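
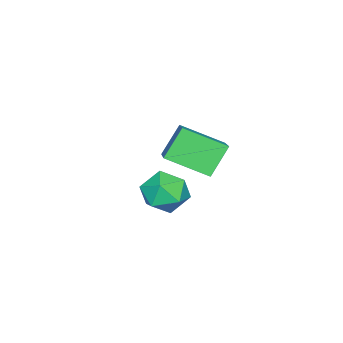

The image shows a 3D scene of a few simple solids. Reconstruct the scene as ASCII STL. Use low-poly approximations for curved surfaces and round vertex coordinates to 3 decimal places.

solid 
facet normal -0.588 0.199 0.784
outer loop
vertex -1.093 -1.216 -3.479
vertex 0.372 -0.367 -2.595
vertex -1.547 0.33 -4.212
endloop
endfacet
facet normal -0.767 -0.445 -0.462
outer loop
vertex -0.712 0.047 -5.325
vertex -1.093 -1.216 -3.479
vertex -1.547 0.33 -4.212
endloop
endfacet
facet normal -0.588 0.199 0.784
outer loop
vertex -1.547 0.33 -4.212
vertex 0.372 -0.367 -2.595
vertex -0.082 1.179 -3.328
endloop
endfacet
facet normal -0.256 0.873 -0.414
outer loop
vertex -0.082 1.179 -3.328
vertex -0.712 0.047 -5.325
vertex -1.547 0.33 -4.212
endloop
endfacet
facet normal 0.256 -0.873 0.414
outer loop
vertex -1.093 -1.216 -3.479
vertex 1.207 -0.65 -3.708
vertex 0.372 -0.367 -2.595
endloop
endfacet
facet normal -0.767 -0.445 -0.462
outer loop
vertex -0.258 -1.499 -4.592
vertex -1.093 -1.216 -3.479
vertex -0.712 0.047 -5.325
endloop
endfacet
facet normal 0.256 -0.873 0.414
outer loop
vertex -0.258 -1.499 -4.592
vertex 1.207 -0.65 -3.708
vertex -1.093 -1.216 -3.479
endloop
endfacet
facet normal 0.767 0.445 0.462
outer loop
vertex 0.372 -0.367 -2.595
vertex 1.207 -0.65 -3.708
vertex -0.082 1.179 -3.328
endloop
endfacet
facet normal -0.256 0.873 -0.414
outer loop
vertex 0.753 0.896 -4.441
vertex -0.712 0.047 -5.325
vertex -0.082 1.179 -3.328
endloop
endfacet
facet normal 0.767 0.445 0.462
outer loop
vertex -0.082 1.179 -3.328
vertex 1.207 -0.65 -3.708
vertex 0.753 0.896 -4.441
endloop
endfacet
facet normal 0.588 -0.199 -0.784
outer loop
vertex 0.753 0.896 -4.441
vertex -0.258 -1.499 -4.592
vertex -0.712 0.047 -5.325
endloop
endfacet
facet normal 0.588 -0.199 -0.784
outer loop
vertex 1.207 -0.65 -3.708
vertex -0.258 -1.499 -4.592
vertex 0.753 0.896 -4.441
endloop
endfacet
facet normal 0.040 0.171 0.985
outer loop
vertex 3.013 1.044 -3.232
vertex 2.988 0.133 -3.073
vertex 3.801 0.561 -3.18
endloop
endfacet
facet normal 0.378 0.684 0.624
outer loop
vertex 3.013 1.044 -3.232
vertex 3.801 0.561 -3.18
vertex 3.699 1.211 -3.831
endloop
endfacet
facet normal -0.088 0.981 0.172
outer loop
vertex 3.013 1.044 -3.232
vertex 3.699 1.211 -3.831
vertex 2.822 1.184 -4.126
endloop
endfacet
facet normal -0.716 0.650 0.255
outer loop
vertex 3.013 1.044 -3.232
vertex 2.822 1.184 -4.126
vertex 2.383 0.517 -3.658
endloop
endfacet
facet normal -0.637 0.150 0.757
outer loop
vertex 3.013 1.044 -3.232
vertex 2.383 0.517 -3.658
vertex 2.988 0.133 -3.073
endloop
endfacet
facet normal 0.895 0.379 0.238
outer loop
vertex 3.699 1.211 -3.831
vertex 3.801 0.561 -3.18
vertex 4.097 0.403 -4.042
endloop
endfacet
facet normal 0.346 -0.452 0.822
outer loop
vertex 3.801 0.561 -3.18
vertex 2.988 0.133 -3.073
vertex 3.658 -0.264 -3.574
endloop
endfacet
facet normal -0.747 -0.486 0.453
outer loop
vertex 2.988 0.133 -3.073
vertex 2.383 0.517 -3.658
vertex 2.781 -0.291 -3.869
endloop
endfacet
facet normal -0.875 0.324 -0.360
outer loop
vertex 2.383 0.517 -3.658
vertex 2.822 1.184 -4.126
vertex 2.679 0.359 -4.52
endloop
endfacet
facet normal 0.140 0.858 -0.494
outer loop
vertex 2.822 1.184 -4.126
vertex 3.699 1.211 -3.831
vertex 3.492 0.787 -4.627
endloop
endfacet
facet normal 0.716 -0.650 -0.255
outer loop
vertex 3.467 -0.124 -4.468
vertex 4.097 0.403 -4.042
vertex 3.658 -0.264 -3.574
endloop
endfacet
facet normal 0.088 -0.981 -0.172
outer loop
vertex 3.467 -0.124 -4.468
vertex 3.658 -0.264 -3.574
vertex 2.781 -0.291 -3.869
endloop
endfacet
facet normal -0.378 -0.684 -0.624
outer loop
vertex 3.467 -0.124 -4.468
vertex 2.781 -0.291 -3.869
vertex 2.679 0.359 -4.52
endloop
endfacet
facet normal -0.040 -0.171 -0.985
outer loop
vertex 3.467 -0.124 -4.468
vertex 2.679 0.359 -4.52
vertex 3.492 0.787 -4.627
endloop
endfacet
facet normal 0.637 -0.150 -0.757
outer loop
vertex 3.467 -0.124 -4.468
vertex 3.492 0.787 -4.627
vertex 4.097 0.403 -4.042
endloop
endfacet
facet normal 0.875 -0.324 0.360
outer loop
vertex 3.658 -0.264 -3.574
vertex 4.097 0.403 -4.042
vertex 3.801 0.561 -3.18
endloop
endfacet
facet normal -0.140 -0.858 0.494
outer loop
vertex 2.781 -0.291 -3.869
vertex 3.658 -0.264 -3.574
vertex 2.988 0.133 -3.073
endloop
endfacet
facet normal -0.895 -0.379 -0.238
outer loop
vertex 2.679 0.359 -4.52
vertex 2.781 -0.291 -3.869
vertex 2.383 0.517 -3.658
endloop
endfacet
facet normal -0.346 0.452 -0.822
outer loop
vertex 3.492 0.787 -4.627
vertex 2.679 0.359 -4.52
vertex 2.822 1.184 -4.126
endloop
endfacet
facet normal 0.747 0.486 -0.453
outer loop
vertex 4.097 0.403 -4.042
vertex 3.492 0.787 -4.627
vertex 3.699 1.211 -3.831
endloop
endfacet

endsolid


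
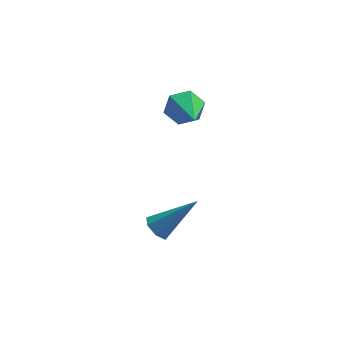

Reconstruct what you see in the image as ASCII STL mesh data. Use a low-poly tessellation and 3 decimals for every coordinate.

solid 
facet normal -0.725 -0.089 -0.683
outer loop
vertex 1.949 0.233 -2.962
vertex 1.676 0.703 -2.733
vertex 2.081 0.686 -3.161
endloop
endfacet
facet normal 0.805 -0.419 -0.419
outer loop
vertex 1.949 0.233 -2.962
vertex 2.081 0.686 -3.161
vertex 3.104 0.877 -1.387
endloop
endfacet
facet normal -0.725 -0.089 -0.683
outer loop
vertex 2.081 0.686 -3.161
vertex 1.676 0.703 -2.733
vertex 1.908 1.152 -3.038
endloop
endfacet
facet normal 0.769 0.414 -0.488
outer loop
vertex 2.081 0.686 -3.161
vertex 1.908 1.152 -3.038
vertex 3.104 0.877 -1.387
endloop
endfacet
facet normal -0.725 -0.089 -0.683
outer loop
vertex 1.908 1.152 -3.038
vertex 1.676 0.703 -2.733
vertex 1.56 1.28 -2.685
endloop
endfacet
facet normal 0.295 0.954 -0.055
outer loop
vertex 1.908 1.152 -3.038
vertex 1.56 1.28 -2.685
vertex 3.104 0.877 -1.387
endloop
endfacet
facet normal -0.725 -0.089 -0.683
outer loop
vertex 1.56 1.28 -2.685
vertex 1.676 0.703 -2.733
vertex 1.299 0.974 -2.368
endloop
endfacet
facet normal -0.258 0.792 0.553
outer loop
vertex 1.56 1.28 -2.685
vertex 1.299 0.974 -2.368
vertex 3.104 0.877 -1.387
endloop
endfacet
facet normal -0.725 -0.089 -0.683
outer loop
vertex 1.299 0.974 -2.368
vertex 1.676 0.703 -2.733
vertex 1.322 0.464 -2.326
endloop
endfacet
facet normal -0.475 0.051 0.879
outer loop
vertex 1.299 0.974 -2.368
vertex 1.322 0.464 -2.326
vertex 3.104 0.877 -1.387
endloop
endfacet
facet normal -0.725 -0.089 -0.683
outer loop
vertex 1.322 0.464 -2.326
vertex 1.676 0.703 -2.733
vertex 1.611 0.135 -2.59
endloop
endfacet
facet normal -0.192 -0.711 0.676
outer loop
vertex 1.322 0.464 -2.326
vertex 1.611 0.135 -2.59
vertex 3.104 0.877 -1.387
endloop
endfacet
facet normal -0.725 -0.089 -0.683
outer loop
vertex 1.611 0.135 -2.59
vertex 1.676 0.703 -2.733
vertex 1.949 0.233 -2.962
endloop
endfacet
facet normal 0.377 -0.921 0.100
outer loop
vertex 1.611 0.135 -2.59
vertex 1.949 0.233 -2.962
vertex 3.104 0.877 -1.387
endloop
endfacet
facet normal -0.151 0.910 -0.387
outer loop
vertex 3.238 2.868 1.472
vertex 2.716 3.014 2.019
vertex 3.456 3.187 2.138
endloop
endfacet
facet normal 0.944 -0.279 -0.175
outer loop
vertex 3.238 2.868 1.472
vertex 3.456 3.187 2.138
vertex 3.004 1.266 2.761
endloop
endfacet
facet normal -0.151 0.910 -0.387
outer loop
vertex 3.456 3.187 2.138
vertex 2.716 3.014 2.019
vertex 2.934 3.333 2.685
endloop
endfacet
facet normal 0.729 0.050 0.683
outer loop
vertex 3.456 3.187 2.138
vertex 2.934 3.333 2.685
vertex 3.004 1.266 2.761
endloop
endfacet
facet normal -0.151 0.910 -0.386
outer loop
vertex 2.934 3.333 2.685
vertex 2.716 3.014 2.019
vertex 2.193 3.159 2.565
endloop
endfacet
facet normal -0.167 0.031 0.986
outer loop
vertex 2.934 3.333 2.685
vertex 2.193 3.159 2.565
vertex 3.004 1.266 2.761
endloop
endfacet
facet normal -0.151 0.910 -0.386
outer loop
vertex 2.193 3.159 2.565
vertex 2.716 3.014 2.019
vertex 1.975 2.84 1.899
endloop
endfacet
facet normal -0.846 -0.318 0.429
outer loop
vertex 2.193 3.159 2.565
vertex 1.975 2.84 1.899
vertex 3.004 1.266 2.761
endloop
endfacet
facet normal -0.151 0.909 -0.387
outer loop
vertex 1.975 2.84 1.899
vertex 2.716 3.014 2.019
vertex 2.497 2.694 1.353
endloop
endfacet
facet normal -0.630 -0.647 -0.429
outer loop
vertex 1.975 2.84 1.899
vertex 2.497 2.694 1.353
vertex 3.004 1.266 2.761
endloop
endfacet
facet normal -0.151 0.909 -0.387
outer loop
vertex 2.497 2.694 1.353
vertex 2.716 3.014 2.019
vertex 3.238 2.868 1.472
endloop
endfacet
facet normal 0.265 -0.628 -0.732
outer loop
vertex 2.497 2.694 1.353
vertex 3.238 2.868 1.472
vertex 3.004 1.266 2.761
endloop
endfacet

endsolid


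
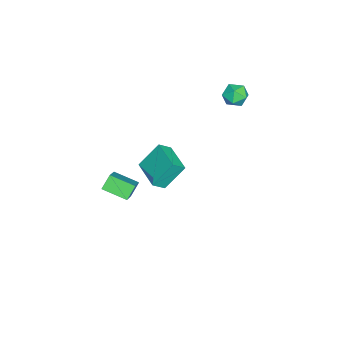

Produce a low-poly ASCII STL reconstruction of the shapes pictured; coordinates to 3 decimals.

solid 
facet normal 0.124 0.940 -0.316
outer loop
vertex -3.008 2.045 2.676
vertex -3.732 2.277 3.081
vertex -2.976 2.316 3.494
endloop
endfacet
facet normal 0.754 0.614 -0.233
outer loop
vertex -3.008 2.045 2.676
vertex -2.976 2.316 3.494
vertex -2.502 1.64 3.245
endloop
endfacet
facet normal 0.759 0.036 -0.650
outer loop
vertex -3.008 2.045 2.676
vertex -2.502 1.64 3.245
vertex -2.965 1.184 2.679
endloop
endfacet
facet normal 0.133 0.003 -0.991
outer loop
vertex -3.008 2.045 2.676
vertex -2.965 1.184 2.679
vertex -3.726 1.578 2.578
endloop
endfacet
facet normal -0.259 0.563 -0.785
outer loop
vertex -3.008 2.045 2.676
vertex -3.726 1.578 2.578
vertex -3.732 2.277 3.081
endloop
endfacet
facet normal 0.802 0.398 0.446
outer loop
vertex -2.502 1.64 3.245
vertex -2.976 2.316 3.494
vertex -2.914 1.622 4.002
endloop
endfacet
facet normal -0.217 0.926 0.310
outer loop
vertex -2.976 2.316 3.494
vertex -3.732 2.277 3.081
vertex -3.675 2.016 3.901
endloop
endfacet
facet normal -0.837 0.315 -0.448
outer loop
vertex -3.732 2.277 3.081
vertex -3.726 1.578 2.578
vertex -4.138 1.56 3.335
endloop
endfacet
facet normal -0.202 -0.590 -0.782
outer loop
vertex -3.726 1.578 2.578
vertex -2.965 1.184 2.679
vertex -3.664 0.884 3.086
endloop
endfacet
facet normal 0.810 -0.540 -0.228
outer loop
vertex -2.965 1.184 2.679
vertex -2.502 1.64 3.245
vertex -2.908 0.923 3.499
endloop
endfacet
facet normal -0.133 -0.003 0.991
outer loop
vertex -3.632 1.155 3.904
vertex -2.914 1.622 4.002
vertex -3.675 2.016 3.901
endloop
endfacet
facet normal -0.759 -0.036 0.650
outer loop
vertex -3.632 1.155 3.904
vertex -3.675 2.016 3.901
vertex -4.138 1.56 3.335
endloop
endfacet
facet normal -0.754 -0.614 0.233
outer loop
vertex -3.632 1.155 3.904
vertex -4.138 1.56 3.335
vertex -3.664 0.884 3.086
endloop
endfacet
facet normal -0.124 -0.940 0.316
outer loop
vertex -3.632 1.155 3.904
vertex -3.664 0.884 3.086
vertex -2.908 0.923 3.499
endloop
endfacet
facet normal 0.259 -0.563 0.785
outer loop
vertex -3.632 1.155 3.904
vertex -2.908 0.923 3.499
vertex -2.914 1.622 4.002
endloop
endfacet
facet normal 0.202 0.590 0.782
outer loop
vertex -3.675 2.016 3.901
vertex -2.914 1.622 4.002
vertex -2.976 2.316 3.494
endloop
endfacet
facet normal -0.810 0.540 0.228
outer loop
vertex -4.138 1.56 3.335
vertex -3.675 2.016 3.901
vertex -3.732 2.277 3.081
endloop
endfacet
facet normal -0.802 -0.398 -0.446
outer loop
vertex -3.664 0.884 3.086
vertex -4.138 1.56 3.335
vertex -3.726 1.578 2.578
endloop
endfacet
facet normal 0.217 -0.926 -0.310
outer loop
vertex -2.908 0.923 3.499
vertex -3.664 0.884 3.086
vertex -2.965 1.184 2.679
endloop
endfacet
facet normal 0.837 -0.315 0.448
outer loop
vertex -2.914 1.622 4.002
vertex -2.908 0.923 3.499
vertex -2.502 1.64 3.245
endloop
endfacet
facet normal -0.621 0.303 0.723
outer loop
vertex 4.204 -3.628 1.741
vertex 4.365 -2.171 1.268
vertex 2.58 -3.868 0.448
endloop
endfacet
facet normal -0.105 -0.946 0.307
outer loop
vertex 3.195 -4.169 -0.268
vertex 4.204 -3.628 1.741
vertex 2.58 -3.868 0.448
endloop
endfacet
facet normal -0.621 0.303 0.723
outer loop
vertex 2.58 -3.868 0.448
vertex 4.365 -2.171 1.268
vertex 2.741 -2.412 -0.025
endloop
endfacet
facet normal -0.777 -0.115 -0.619
outer loop
vertex 2.741 -2.412 -0.025
vertex 3.195 -4.169 -0.268
vertex 2.58 -3.868 0.448
endloop
endfacet
facet normal 0.777 0.115 0.619
outer loop
vertex 4.204 -3.628 1.741
vertex 4.98 -2.472 0.552
vertex 4.365 -2.171 1.268
endloop
endfacet
facet normal -0.104 -0.946 0.307
outer loop
vertex 4.819 -3.928 1.025
vertex 4.204 -3.628 1.741
vertex 3.195 -4.169 -0.268
endloop
endfacet
facet normal 0.777 0.115 0.619
outer loop
vertex 4.819 -3.928 1.025
vertex 4.98 -2.472 0.552
vertex 4.204 -3.628 1.741
endloop
endfacet
facet normal 0.105 0.946 -0.308
outer loop
vertex 4.365 -2.171 1.268
vertex 4.98 -2.472 0.552
vertex 2.741 -2.412 -0.025
endloop
endfacet
facet normal -0.777 -0.115 -0.619
outer loop
vertex 3.356 -2.712 -0.741
vertex 3.195 -4.169 -0.268
vertex 2.741 -2.412 -0.025
endloop
endfacet
facet normal 0.104 0.946 -0.307
outer loop
vertex 2.741 -2.412 -0.025
vertex 4.98 -2.472 0.552
vertex 3.356 -2.712 -0.741
endloop
endfacet
facet normal 0.621 -0.303 -0.723
outer loop
vertex 3.356 -2.712 -0.741
vertex 4.819 -3.928 1.025
vertex 3.195 -4.169 -0.268
endloop
endfacet
facet normal 0.621 -0.304 -0.723
outer loop
vertex 4.98 -2.472 0.552
vertex 4.819 -3.928 1.025
vertex 3.356 -2.712 -0.741
endloop
endfacet
facet normal -0.341 0.529 0.777
outer loop
vertex -3.865 -3.006 -2.811
vertex -2.244 -1.744 -2.96
vertex -4.395 -2.402 -3.455
endloop
endfacet
facet normal -0.787 -0.613 0.072
outer loop
vertex -3.716 -3.456 -5.0
vertex -3.865 -3.006 -2.811
vertex -4.395 -2.402 -3.455
endloop
endfacet
facet normal -0.341 0.530 0.777
outer loop
vertex -4.395 -2.402 -3.455
vertex -2.244 -1.744 -2.96
vertex -2.773 -1.14 -3.604
endloop
endfacet
facet normal -0.514 0.587 -0.626
outer loop
vertex -2.773 -1.14 -3.604
vertex -3.716 -3.456 -5.0
vertex -4.395 -2.402 -3.455
endloop
endfacet
facet normal 0.514 -0.586 0.626
outer loop
vertex -3.865 -3.006 -2.811
vertex -1.565 -2.798 -4.505
vertex -2.244 -1.744 -2.96
endloop
endfacet
facet normal -0.787 -0.612 0.072
outer loop
vertex -3.187 -4.06 -4.356
vertex -3.865 -3.006 -2.811
vertex -3.716 -3.456 -5.0
endloop
endfacet
facet normal 0.514 -0.587 0.626
outer loop
vertex -3.187 -4.06 -4.356
vertex -1.565 -2.798 -4.505
vertex -3.865 -3.006 -2.811
endloop
endfacet
facet normal 0.787 0.613 -0.072
outer loop
vertex -2.244 -1.744 -2.96
vertex -1.565 -2.798 -4.505
vertex -2.773 -1.14 -3.604
endloop
endfacet
facet normal -0.514 0.587 -0.626
outer loop
vertex -2.095 -2.194 -5.149
vertex -3.716 -3.456 -5.0
vertex -2.773 -1.14 -3.604
endloop
endfacet
facet normal 0.787 0.613 -0.073
outer loop
vertex -2.773 -1.14 -3.604
vertex -1.565 -2.798 -4.505
vertex -2.095 -2.194 -5.149
endloop
endfacet
facet normal 0.341 -0.530 -0.777
outer loop
vertex -2.095 -2.194 -5.149
vertex -3.187 -4.06 -4.356
vertex -3.716 -3.456 -5.0
endloop
endfacet
facet normal 0.341 -0.530 -0.777
outer loop
vertex -1.565 -2.798 -4.505
vertex -3.187 -4.06 -4.356
vertex -2.095 -2.194 -5.149
endloop
endfacet

endsolid


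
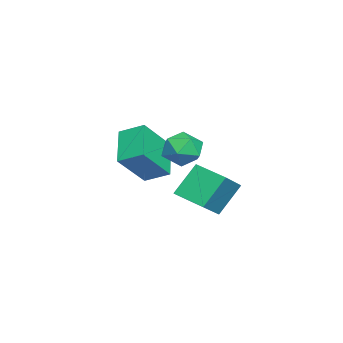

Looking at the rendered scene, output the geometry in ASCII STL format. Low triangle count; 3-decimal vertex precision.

solid 
facet normal -0.425 0.433 0.795
outer loop
vertex 1.41 3.112 -1.496
vertex 1.998 4.333 -1.847
vertex 0.183 3.46 -2.341
endloop
endfacet
facet normal -0.420 -0.872 0.251
outer loop
vertex 0.862 2.767 -3.613
vertex 1.41 3.112 -1.496
vertex 0.183 3.46 -2.341
endloop
endfacet
facet normal -0.425 0.433 0.795
outer loop
vertex 0.183 3.46 -2.341
vertex 1.998 4.333 -1.847
vertex 0.771 4.681 -2.692
endloop
endfacet
facet normal -0.802 0.228 -0.552
outer loop
vertex 0.771 4.681 -2.692
vertex 0.862 2.767 -3.613
vertex 0.183 3.46 -2.341
endloop
endfacet
facet normal 0.802 -0.228 0.552
outer loop
vertex 1.41 3.112 -1.496
vertex 2.677 3.64 -3.119
vertex 1.998 4.333 -1.847
endloop
endfacet
facet normal -0.420 -0.872 0.251
outer loop
vertex 2.089 2.419 -2.768
vertex 1.41 3.112 -1.496
vertex 0.862 2.767 -3.613
endloop
endfacet
facet normal 0.802 -0.228 0.552
outer loop
vertex 2.089 2.419 -2.768
vertex 2.677 3.64 -3.119
vertex 1.41 3.112 -1.496
endloop
endfacet
facet normal 0.420 0.872 -0.251
outer loop
vertex 1.998 4.333 -1.847
vertex 2.677 3.64 -3.119
vertex 0.771 4.681 -2.692
endloop
endfacet
facet normal -0.802 0.228 -0.552
outer loop
vertex 1.45 3.988 -3.964
vertex 0.862 2.767 -3.613
vertex 0.771 4.681 -2.692
endloop
endfacet
facet normal 0.420 0.872 -0.251
outer loop
vertex 0.771 4.681 -2.692
vertex 2.677 3.64 -3.119
vertex 1.45 3.988 -3.964
endloop
endfacet
facet normal 0.425 -0.433 -0.795
outer loop
vertex 1.45 3.988 -3.964
vertex 2.089 2.419 -2.768
vertex 0.862 2.767 -3.613
endloop
endfacet
facet normal 0.425 -0.433 -0.795
outer loop
vertex 2.677 3.64 -3.119
vertex 2.089 2.419 -2.768
vertex 1.45 3.988 -3.964
endloop
endfacet
facet normal -0.829 0.325 0.456
outer loop
vertex -1.353 2.832 -1.381
vertex -1.817 2.12 -1.717
vertex -1.398 2.051 -0.907
endloop
endfacet
facet normal -0.247 0.513 0.822
outer loop
vertex -1.353 2.832 -1.381
vertex -1.398 2.051 -0.907
vertex -0.609 2.511 -0.957
endloop
endfacet
facet normal 0.167 0.905 0.392
outer loop
vertex -1.353 2.832 -1.381
vertex -0.609 2.511 -0.957
vertex -0.54 2.863 -1.799
endloop
endfacet
facet normal -0.160 0.958 -0.240
outer loop
vertex -1.353 2.832 -1.381
vertex -0.54 2.863 -1.799
vertex -1.287 2.621 -2.268
endloop
endfacet
facet normal -0.775 0.600 -0.200
outer loop
vertex -1.353 2.832 -1.381
vertex -1.287 2.621 -2.268
vertex -1.817 2.12 -1.717
endloop
endfacet
facet normal 0.111 -0.082 0.990
outer loop
vertex -0.609 2.511 -0.957
vertex -1.398 2.051 -0.907
vertex -0.613 1.599 -1.032
endloop
endfacet
facet normal -0.832 -0.386 0.398
outer loop
vertex -1.398 2.051 -0.907
vertex -1.817 2.12 -1.717
vertex -1.36 1.357 -1.501
endloop
endfacet
facet normal -0.745 0.058 -0.664
outer loop
vertex -1.817 2.12 -1.717
vertex -1.287 2.621 -2.268
vertex -1.291 1.709 -2.343
endloop
endfacet
facet normal 0.251 0.637 -0.729
outer loop
vertex -1.287 2.621 -2.268
vertex -0.54 2.863 -1.799
vertex -0.502 2.169 -2.393
endloop
endfacet
facet normal 0.781 0.551 0.294
outer loop
vertex -0.54 2.863 -1.799
vertex -0.609 2.511 -0.957
vertex -0.083 2.1 -1.583
endloop
endfacet
facet normal 0.160 -0.958 0.240
outer loop
vertex -0.547 1.388 -1.919
vertex -0.613 1.599 -1.032
vertex -1.36 1.357 -1.501
endloop
endfacet
facet normal -0.167 -0.905 -0.392
outer loop
vertex -0.547 1.388 -1.919
vertex -1.36 1.357 -1.501
vertex -1.291 1.709 -2.343
endloop
endfacet
facet normal 0.247 -0.513 -0.822
outer loop
vertex -0.547 1.388 -1.919
vertex -1.291 1.709 -2.343
vertex -0.502 2.169 -2.393
endloop
endfacet
facet normal 0.829 -0.325 -0.456
outer loop
vertex -0.547 1.388 -1.919
vertex -0.502 2.169 -2.393
vertex -0.083 2.1 -1.583
endloop
endfacet
facet normal 0.775 -0.600 0.200
outer loop
vertex -0.547 1.388 -1.919
vertex -0.083 2.1 -1.583
vertex -0.613 1.599 -1.032
endloop
endfacet
facet normal -0.251 -0.637 0.729
outer loop
vertex -1.36 1.357 -1.501
vertex -0.613 1.599 -1.032
vertex -1.398 2.051 -0.907
endloop
endfacet
facet normal -0.781 -0.551 -0.294
outer loop
vertex -1.291 1.709 -2.343
vertex -1.36 1.357 -1.501
vertex -1.817 2.12 -1.717
endloop
endfacet
facet normal -0.111 0.082 -0.990
outer loop
vertex -0.502 2.169 -2.393
vertex -1.291 1.709 -2.343
vertex -1.287 2.621 -2.268
endloop
endfacet
facet normal 0.832 0.386 -0.398
outer loop
vertex -0.083 2.1 -1.583
vertex -0.502 2.169 -2.393
vertex -0.54 2.863 -1.799
endloop
endfacet
facet normal 0.745 -0.058 0.664
outer loop
vertex -0.613 1.599 -1.032
vertex -0.083 2.1 -1.583
vertex -0.609 2.511 -0.957
endloop
endfacet
facet normal -0.579 0.403 -0.709
outer loop
vertex -3.535 1.106 -2.427
vertex -2.066 1.395 -3.462
vertex -3.671 0.051 -2.915
endloop
endfacet
facet normal -0.807 -0.159 0.569
outer loop
vertex -2.514 -0.755 -1.498
vertex -3.535 1.106 -2.427
vertex -3.671 0.051 -2.915
endloop
endfacet
facet normal -0.579 0.403 -0.709
outer loop
vertex -3.671 0.051 -2.915
vertex -2.066 1.395 -3.462
vertex -2.203 0.34 -3.95
endloop
endfacet
facet normal -0.117 -0.901 -0.417
outer loop
vertex -2.203 0.34 -3.95
vertex -2.514 -0.755 -1.498
vertex -3.671 0.051 -2.915
endloop
endfacet
facet normal 0.117 0.901 0.417
outer loop
vertex -3.535 1.106 -2.427
vertex -0.909 0.589 -2.045
vertex -2.066 1.395 -3.462
endloop
endfacet
facet normal -0.807 -0.159 0.569
outer loop
vertex -2.377 0.3 -1.01
vertex -3.535 1.106 -2.427
vertex -2.514 -0.755 -1.498
endloop
endfacet
facet normal 0.117 0.901 0.417
outer loop
vertex -2.377 0.3 -1.01
vertex -0.909 0.589 -2.045
vertex -3.535 1.106 -2.427
endloop
endfacet
facet normal 0.807 0.158 -0.569
outer loop
vertex -2.066 1.395 -3.462
vertex -0.909 0.589 -2.045
vertex -2.203 0.34 -3.95
endloop
endfacet
facet normal -0.117 -0.901 -0.417
outer loop
vertex -1.045 -0.466 -2.533
vertex -2.514 -0.755 -1.498
vertex -2.203 0.34 -3.95
endloop
endfacet
facet normal 0.807 0.159 -0.569
outer loop
vertex -2.203 0.34 -3.95
vertex -0.909 0.589 -2.045
vertex -1.045 -0.466 -2.533
endloop
endfacet
facet normal 0.579 -0.403 0.709
outer loop
vertex -1.045 -0.466 -2.533
vertex -2.377 0.3 -1.01
vertex -2.514 -0.755 -1.498
endloop
endfacet
facet normal 0.579 -0.403 0.709
outer loop
vertex -0.909 0.589 -2.045
vertex -2.377 0.3 -1.01
vertex -1.045 -0.466 -2.533
endloop
endfacet

endsolid


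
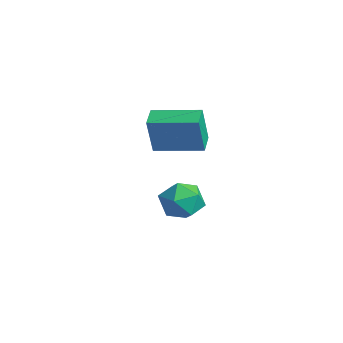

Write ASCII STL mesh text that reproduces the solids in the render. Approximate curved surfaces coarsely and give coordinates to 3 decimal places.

solid 
facet normal -0.608 -0.787 -0.101
outer loop
vertex -1.913 1.851 3.614
vertex -2.729 2.451 3.851
vertex -2.139 2.256 1.812
endloop
endfacet
facet normal 0.784 -0.577 -0.228
outer loop
vertex -0.831 3.949 2.029
vertex -1.913 1.851 3.614
vertex -2.139 2.256 1.812
endloop
endfacet
facet normal -0.609 -0.787 -0.101
outer loop
vertex -2.139 2.256 1.812
vertex -2.729 2.451 3.851
vertex -2.954 2.856 2.049
endloop
endfacet
facet normal -0.121 0.218 -0.968
outer loop
vertex -2.954 2.856 2.049
vertex -0.831 3.949 2.029
vertex -2.139 2.256 1.812
endloop
endfacet
facet normal 0.121 -0.218 0.968
outer loop
vertex -1.913 1.851 3.614
vertex -1.421 4.144 4.068
vertex -2.729 2.451 3.851
endloop
endfacet
facet normal 0.785 -0.577 -0.228
outer loop
vertex -0.606 3.544 3.831
vertex -1.913 1.851 3.614
vertex -0.831 3.949 2.029
endloop
endfacet
facet normal 0.121 -0.218 0.968
outer loop
vertex -0.606 3.544 3.831
vertex -1.421 4.144 4.068
vertex -1.913 1.851 3.614
endloop
endfacet
facet normal -0.784 0.577 0.228
outer loop
vertex -2.729 2.451 3.851
vertex -1.421 4.144 4.068
vertex -2.954 2.856 2.049
endloop
endfacet
facet normal -0.121 0.218 -0.968
outer loop
vertex -1.647 4.549 2.266
vertex -0.831 3.949 2.029
vertex -2.954 2.856 2.049
endloop
endfacet
facet normal -0.785 0.577 0.228
outer loop
vertex -2.954 2.856 2.049
vertex -1.421 4.144 4.068
vertex -1.647 4.549 2.266
endloop
endfacet
facet normal 0.608 0.787 0.101
outer loop
vertex -1.647 4.549 2.266
vertex -0.606 3.544 3.831
vertex -0.831 3.949 2.029
endloop
endfacet
facet normal 0.609 0.787 0.101
outer loop
vertex -1.421 4.144 4.068
vertex -0.606 3.544 3.831
vertex -1.647 4.549 2.266
endloop
endfacet
facet normal -0.182 0.980 -0.075
outer loop
vertex -2.249 4.768 -2.124
vertex -3.323 4.557 -2.271
vertex -2.924 4.709 -1.252
endloop
endfacet
facet normal 0.377 0.857 0.350
outer loop
vertex -2.249 4.768 -2.124
vertex -2.924 4.709 -1.252
vertex -1.922 4.249 -1.206
endloop
endfacet
facet normal 0.866 0.499 -0.026
outer loop
vertex -2.249 4.768 -2.124
vertex -1.922 4.249 -1.206
vertex -1.701 3.813 -2.196
endloop
endfacet
facet normal 0.608 0.401 -0.685
outer loop
vertex -2.249 4.768 -2.124
vertex -1.701 3.813 -2.196
vertex -2.567 4.003 -2.854
endloop
endfacet
facet normal -0.039 0.698 -0.715
outer loop
vertex -2.249 4.768 -2.124
vertex -2.567 4.003 -2.854
vertex -3.323 4.557 -2.271
endloop
endfacet
facet normal 0.160 0.437 0.885
outer loop
vertex -1.922 4.249 -1.206
vertex -2.924 4.709 -1.252
vertex -2.793 3.717 -0.786
endloop
endfacet
facet normal -0.746 0.636 0.197
outer loop
vertex -2.924 4.709 -1.252
vertex -3.323 4.557 -2.271
vertex -3.659 3.907 -1.444
endloop
endfacet
facet normal -0.514 0.180 -0.838
outer loop
vertex -3.323 4.557 -2.271
vertex -2.567 4.003 -2.854
vertex -3.438 3.471 -2.434
endloop
endfacet
facet normal 0.534 -0.301 -0.790
outer loop
vertex -2.567 4.003 -2.854
vertex -1.701 3.813 -2.196
vertex -2.436 3.011 -2.388
endloop
endfacet
facet normal 0.951 -0.142 0.275
outer loop
vertex -1.701 3.813 -2.196
vertex -1.922 4.249 -1.206
vertex -2.037 3.163 -1.369
endloop
endfacet
facet normal -0.608 -0.401 0.685
outer loop
vertex -3.111 2.952 -1.516
vertex -2.793 3.717 -0.786
vertex -3.659 3.907 -1.444
endloop
endfacet
facet normal -0.866 -0.499 0.026
outer loop
vertex -3.111 2.952 -1.516
vertex -3.659 3.907 -1.444
vertex -3.438 3.471 -2.434
endloop
endfacet
facet normal -0.377 -0.857 -0.350
outer loop
vertex -3.111 2.952 -1.516
vertex -3.438 3.471 -2.434
vertex -2.436 3.011 -2.388
endloop
endfacet
facet normal 0.182 -0.980 0.075
outer loop
vertex -3.111 2.952 -1.516
vertex -2.436 3.011 -2.388
vertex -2.037 3.163 -1.369
endloop
endfacet
facet normal 0.039 -0.698 0.715
outer loop
vertex -3.111 2.952 -1.516
vertex -2.037 3.163 -1.369
vertex -2.793 3.717 -0.786
endloop
endfacet
facet normal -0.534 0.301 0.790
outer loop
vertex -3.659 3.907 -1.444
vertex -2.793 3.717 -0.786
vertex -2.924 4.709 -1.252
endloop
endfacet
facet normal -0.951 0.142 -0.275
outer loop
vertex -3.438 3.471 -2.434
vertex -3.659 3.907 -1.444
vertex -3.323 4.557 -2.271
endloop
endfacet
facet normal -0.160 -0.437 -0.885
outer loop
vertex -2.436 3.011 -2.388
vertex -3.438 3.471 -2.434
vertex -2.567 4.003 -2.854
endloop
endfacet
facet normal 0.746 -0.636 -0.197
outer loop
vertex -2.037 3.163 -1.369
vertex -2.436 3.011 -2.388
vertex -1.701 3.813 -2.196
endloop
endfacet
facet normal 0.514 -0.180 0.838
outer loop
vertex -2.793 3.717 -0.786
vertex -2.037 3.163 -1.369
vertex -1.922 4.249 -1.206
endloop
endfacet

endsolid


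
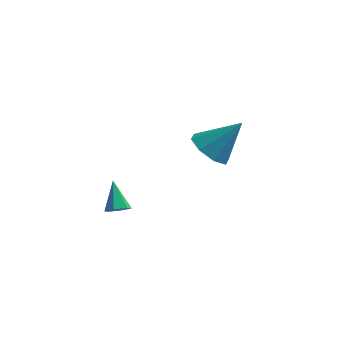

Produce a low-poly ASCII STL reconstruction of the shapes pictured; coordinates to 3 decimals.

solid 
facet normal 0.293 -0.599 -0.745
outer loop
vertex -1.736 -2.545 1.378
vertex -2.166 -2.367 1.066
vertex -1.674 -2.099 1.044
endloop
endfacet
facet normal 0.809 0.276 0.519
outer loop
vertex -1.736 -2.545 1.378
vertex -1.674 -2.099 1.044
vertex -2.594 -1.493 2.154
endloop
endfacet
facet normal 0.293 -0.599 -0.745
outer loop
vertex -1.674 -2.099 1.044
vertex -2.166 -2.367 1.066
vertex -2.104 -1.921 0.732
endloop
endfacet
facet normal 0.449 0.887 -0.112
outer loop
vertex -1.674 -2.099 1.044
vertex -2.104 -1.921 0.732
vertex -2.594 -1.493 2.154
endloop
endfacet
facet normal 0.293 -0.599 -0.745
outer loop
vertex -2.104 -1.921 0.732
vertex -2.166 -2.367 1.066
vertex -2.595 -2.189 0.754
endloop
endfacet
facet normal -0.453 0.798 -0.397
outer loop
vertex -2.104 -1.921 0.732
vertex -2.595 -2.189 0.754
vertex -2.594 -1.493 2.154
endloop
endfacet
facet normal 0.294 -0.599 -0.745
outer loop
vertex -2.595 -2.189 0.754
vertex -2.166 -2.367 1.066
vertex -2.657 -2.634 1.087
endloop
endfacet
facet normal -0.994 0.101 -0.050
outer loop
vertex -2.595 -2.189 0.754
vertex -2.657 -2.634 1.087
vertex -2.594 -1.493 2.154
endloop
endfacet
facet normal 0.293 -0.598 -0.746
outer loop
vertex -2.657 -2.634 1.087
vertex -2.166 -2.367 1.066
vertex -2.228 -2.813 1.399
endloop
endfacet
facet normal -0.635 -0.509 0.581
outer loop
vertex -2.657 -2.634 1.087
vertex -2.228 -2.813 1.399
vertex -2.594 -1.493 2.154
endloop
endfacet
facet normal 0.294 -0.598 -0.746
outer loop
vertex -2.228 -2.813 1.399
vertex -2.166 -2.367 1.066
vertex -1.736 -2.545 1.378
endloop
endfacet
facet normal 0.267 -0.422 0.867
outer loop
vertex -2.228 -2.813 1.399
vertex -1.736 -2.545 1.378
vertex -2.594 -1.493 2.154
endloop
endfacet
facet normal -0.619 -0.237 -0.749
outer loop
vertex 1.237 2.577 0.938
vertex 0.433 3.095 1.439
vertex 1.192 3.374 0.723
endloop
endfacet
facet normal 0.975 -0.005 -0.222
outer loop
vertex 1.237 2.577 0.938
vertex 1.192 3.374 0.723
vertex 1.707 3.585 2.981
endloop
endfacet
facet normal -0.619 -0.237 -0.749
outer loop
vertex 1.192 3.374 0.723
vertex 0.433 3.095 1.439
vertex 0.702 4.008 0.927
endloop
endfacet
facet normal 0.734 0.640 -0.227
outer loop
vertex 1.192 3.374 0.723
vertex 0.702 4.008 0.927
vertex 1.707 3.585 2.981
endloop
endfacet
facet normal -0.619 -0.238 -0.749
outer loop
vertex 0.702 4.008 0.927
vertex 0.433 3.095 1.439
vertex 0.054 4.107 1.431
endloop
endfacet
facet normal 0.220 0.971 0.092
outer loop
vertex 0.702 4.008 0.927
vertex 0.054 4.107 1.431
vertex 1.707 3.585 2.981
endloop
endfacet
facet normal -0.618 -0.237 -0.749
outer loop
vertex 0.054 4.107 1.431
vertex 0.433 3.095 1.439
vertex -0.372 3.613 1.939
endloop
endfacet
facet normal -0.265 0.793 0.549
outer loop
vertex 0.054 4.107 1.431
vertex -0.372 3.613 1.939
vertex 1.707 3.585 2.981
endloop
endfacet
facet normal -0.618 -0.237 -0.749
outer loop
vertex -0.372 3.613 1.939
vertex 0.433 3.095 1.439
vertex -0.327 2.817 2.154
endloop
endfacet
facet normal -0.436 0.212 0.875
outer loop
vertex -0.372 3.613 1.939
vertex -0.327 2.817 2.154
vertex 1.707 3.585 2.981
endloop
endfacet
facet normal -0.618 -0.238 -0.749
outer loop
vertex -0.327 2.817 2.154
vertex 0.433 3.095 1.439
vertex 0.164 2.183 1.95
endloop
endfacet
facet normal -0.194 -0.433 0.880
outer loop
vertex -0.327 2.817 2.154
vertex 0.164 2.183 1.95
vertex 1.707 3.585 2.981
endloop
endfacet
facet normal -0.619 -0.237 -0.749
outer loop
vertex 0.164 2.183 1.95
vertex 0.433 3.095 1.439
vertex 0.811 2.084 1.446
endloop
endfacet
facet normal 0.320 -0.764 0.560
outer loop
vertex 0.164 2.183 1.95
vertex 0.811 2.084 1.446
vertex 1.707 3.585 2.981
endloop
endfacet
facet normal -0.619 -0.237 -0.749
outer loop
vertex 0.811 2.084 1.446
vertex 0.433 3.095 1.439
vertex 1.237 2.577 0.938
endloop
endfacet
facet normal 0.803 -0.586 0.105
outer loop
vertex 0.811 2.084 1.446
vertex 1.237 2.577 0.938
vertex 1.707 3.585 2.981
endloop
endfacet

endsolid


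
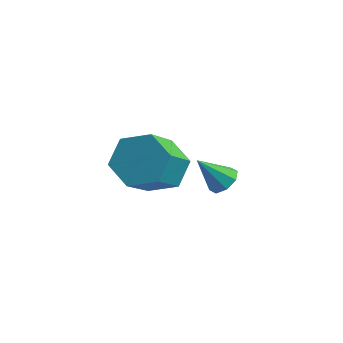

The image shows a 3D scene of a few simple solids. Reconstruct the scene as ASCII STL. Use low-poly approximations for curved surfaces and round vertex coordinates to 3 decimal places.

solid 
facet normal 0.572 0.279 -0.772
outer loop
vertex 0.538 2.206 -0.728
vertex 0.235 1.933 -1.051
vertex 0.237 2.422 -0.873
endloop
endfacet
facet normal 0.076 0.627 0.776
outer loop
vertex 0.538 2.206 -0.728
vertex 0.237 2.422 -0.873
vertex -0.435 1.607 -0.149
endloop
endfacet
facet normal 0.573 0.278 -0.771
outer loop
vertex 0.237 2.422 -0.873
vertex 0.235 1.933 -1.051
vertex -0.065 2.351 -1.123
endloop
endfacet
facet normal -0.506 0.767 0.394
outer loop
vertex 0.237 2.422 -0.873
vertex -0.065 2.351 -1.123
vertex -0.435 1.607 -0.149
endloop
endfacet
facet normal 0.574 0.279 -0.770
outer loop
vertex -0.065 2.351 -1.123
vertex 0.235 1.933 -1.051
vertex -0.191 2.036 -1.331
endloop
endfacet
facet normal -0.917 0.397 -0.045
outer loop
vertex -0.065 2.351 -1.123
vertex -0.191 2.036 -1.331
vertex -0.435 1.607 -0.149
endloop
endfacet
facet normal 0.574 0.277 -0.771
outer loop
vertex -0.191 2.036 -1.331
vertex 0.235 1.933 -1.051
vertex -0.067 1.66 -1.374
endloop
endfacet
facet normal -0.919 -0.270 -0.288
outer loop
vertex -0.191 2.036 -1.331
vertex -0.067 1.66 -1.374
vertex -0.435 1.607 -0.149
endloop
endfacet
facet normal 0.572 0.280 -0.771
outer loop
vertex -0.067 1.66 -1.374
vertex 0.235 1.933 -1.051
vertex 0.234 1.444 -1.229
endloop
endfacet
facet normal -0.511 -0.839 -0.190
outer loop
vertex -0.067 1.66 -1.374
vertex 0.234 1.444 -1.229
vertex -0.435 1.607 -0.149
endloop
endfacet
facet normal 0.574 0.279 -0.770
outer loop
vertex 0.234 1.444 -1.229
vertex 0.235 1.933 -1.051
vertex 0.535 1.515 -0.979
endloop
endfacet
facet normal 0.071 -0.979 0.192
outer loop
vertex 0.234 1.444 -1.229
vertex 0.535 1.515 -0.979
vertex -0.435 1.607 -0.149
endloop
endfacet
facet normal 0.574 0.279 -0.770
outer loop
vertex 0.535 1.515 -0.979
vertex 0.235 1.933 -1.051
vertex 0.661 1.83 -0.771
endloop
endfacet
facet normal 0.482 -0.609 0.630
outer loop
vertex 0.535 1.515 -0.979
vertex 0.661 1.83 -0.771
vertex -0.435 1.607 -0.149
endloop
endfacet
facet normal 0.574 0.276 -0.771
outer loop
vertex 0.661 1.83 -0.771
vertex 0.235 1.933 -1.051
vertex 0.538 2.206 -0.728
endloop
endfacet
facet normal 0.484 0.058 0.873
outer loop
vertex 0.661 1.83 -0.771
vertex 0.538 2.206 -0.728
vertex -0.435 1.607 -0.149
endloop
endfacet
facet normal -0.004 0.707 -0.707
outer loop
vertex 0.074 -0.598 0.709
vertex -0.643 -0.265 1.046
vertex 0.126 0.009 1.316
endloop
endfacet
facet normal 0.998 -0.040 -0.046
outer loop
vertex 0.074 -0.598 0.709
vertex 0.126 0.009 1.316
vertex 0.081 -1.808 1.917
endloop
endfacet
facet normal 0.998 -0.040 -0.046
outer loop
vertex 0.081 -1.808 1.917
vertex 0.126 0.009 1.316
vertex 0.133 -1.201 2.524
endloop
endfacet
facet normal 0.004 -0.707 0.707
outer loop
vertex 0.081 -1.808 1.917
vertex 0.133 -1.201 2.524
vertex -0.637 -1.475 2.254
endloop
endfacet
facet normal -0.004 0.707 -0.707
outer loop
vertex 0.126 0.009 1.316
vertex -0.643 -0.265 1.046
vertex -0.592 0.342 1.653
endloop
endfacet
facet normal 0.551 0.591 0.589
outer loop
vertex 0.126 0.009 1.316
vertex -0.592 0.342 1.653
vertex 0.133 -1.201 2.524
endloop
endfacet
facet normal 0.551 0.591 0.589
outer loop
vertex 0.133 -1.201 2.524
vertex -0.592 0.342 1.653
vertex -0.585 -0.868 2.861
endloop
endfacet
facet normal 0.004 -0.707 0.707
outer loop
vertex 0.133 -1.201 2.524
vertex -0.585 -0.868 2.861
vertex -0.637 -1.475 2.254
endloop
endfacet
facet normal -0.004 0.707 -0.707
outer loop
vertex -0.592 0.342 1.653
vertex -0.643 -0.265 1.046
vertex -1.361 0.068 1.383
endloop
endfacet
facet normal -0.447 0.631 0.634
outer loop
vertex -0.592 0.342 1.653
vertex -1.361 0.068 1.383
vertex -0.585 -0.868 2.861
endloop
endfacet
facet normal -0.447 0.631 0.634
outer loop
vertex -0.585 -0.868 2.861
vertex -1.361 0.068 1.383
vertex -1.354 -1.142 2.591
endloop
endfacet
facet normal 0.004 -0.707 0.707
outer loop
vertex -0.585 -0.868 2.861
vertex -1.354 -1.142 2.591
vertex -0.637 -1.475 2.254
endloop
endfacet
facet normal -0.004 0.707 -0.707
outer loop
vertex -1.361 0.068 1.383
vertex -0.643 -0.265 1.046
vertex -1.413 -0.539 0.776
endloop
endfacet
facet normal -0.998 0.040 0.046
outer loop
vertex -1.361 0.068 1.383
vertex -1.413 -0.539 0.776
vertex -1.354 -1.142 2.591
endloop
endfacet
facet normal -0.998 0.040 0.046
outer loop
vertex -1.354 -1.142 2.591
vertex -1.413 -0.539 0.776
vertex -1.406 -1.749 1.984
endloop
endfacet
facet normal 0.004 -0.707 0.707
outer loop
vertex -1.354 -1.142 2.591
vertex -1.406 -1.749 1.984
vertex -0.637 -1.475 2.254
endloop
endfacet
facet normal -0.004 0.707 -0.707
outer loop
vertex -1.413 -0.539 0.776
vertex -0.643 -0.265 1.046
vertex -0.695 -0.872 0.439
endloop
endfacet
facet normal -0.551 -0.591 -0.589
outer loop
vertex -1.413 -0.539 0.776
vertex -0.695 -0.872 0.439
vertex -1.406 -1.749 1.984
endloop
endfacet
facet normal -0.551 -0.591 -0.589
outer loop
vertex -1.406 -1.749 1.984
vertex -0.695 -0.872 0.439
vertex -0.688 -2.082 1.647
endloop
endfacet
facet normal 0.004 -0.707 0.707
outer loop
vertex -1.406 -1.749 1.984
vertex -0.688 -2.082 1.647
vertex -0.637 -1.475 2.254
endloop
endfacet
facet normal -0.004 0.707 -0.707
outer loop
vertex -0.695 -0.872 0.439
vertex -0.643 -0.265 1.046
vertex 0.074 -0.598 0.709
endloop
endfacet
facet normal 0.447 -0.631 -0.634
outer loop
vertex -0.695 -0.872 0.439
vertex 0.074 -0.598 0.709
vertex -0.688 -2.082 1.647
endloop
endfacet
facet normal 0.447 -0.631 -0.634
outer loop
vertex -0.688 -2.082 1.647
vertex 0.074 -0.598 0.709
vertex 0.081 -1.808 1.917
endloop
endfacet
facet normal 0.004 -0.707 0.707
outer loop
vertex -0.688 -2.082 1.647
vertex 0.081 -1.808 1.917
vertex -0.637 -1.475 2.254
endloop
endfacet

endsolid


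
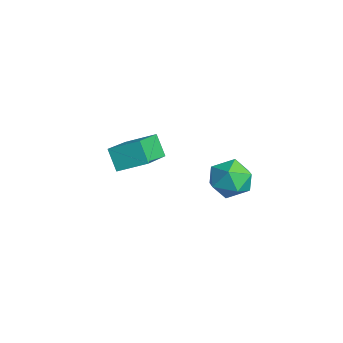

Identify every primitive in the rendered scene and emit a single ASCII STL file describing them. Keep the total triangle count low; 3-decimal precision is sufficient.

solid 
facet normal -0.163 -0.256 0.953
outer loop
vertex 1.246 -1.264 -1.159
vertex 1.15 -2.067 -1.391
vertex 1.912 -1.777 -1.183
endloop
endfacet
facet normal 0.271 0.309 0.912
outer loop
vertex 1.246 -1.264 -1.159
vertex 1.912 -1.777 -1.183
vertex 1.978 -0.989 -1.47
endloop
endfacet
facet normal -0.073 0.826 0.559
outer loop
vertex 1.246 -1.264 -1.159
vertex 1.978 -0.989 -1.47
vertex 1.257 -0.792 -1.855
endloop
endfacet
facet normal -0.719 0.580 0.382
outer loop
vertex 1.246 -1.264 -1.159
vertex 1.257 -0.792 -1.855
vertex 0.745 -1.458 -1.807
endloop
endfacet
facet normal -0.775 -0.088 0.626
outer loop
vertex 1.246 -1.264 -1.159
vertex 0.745 -1.458 -1.807
vertex 1.15 -2.067 -1.391
endloop
endfacet
facet normal 0.841 0.122 0.527
outer loop
vertex 1.978 -0.989 -1.47
vertex 1.912 -1.777 -1.183
vertex 2.335 -1.622 -1.893
endloop
endfacet
facet normal 0.140 -0.793 0.593
outer loop
vertex 1.912 -1.777 -1.183
vertex 1.15 -2.067 -1.391
vertex 1.823 -2.288 -1.845
endloop
endfacet
facet normal -0.850 -0.522 0.064
outer loop
vertex 1.15 -2.067 -1.391
vertex 0.745 -1.458 -1.807
vertex 1.102 -2.091 -2.23
endloop
endfacet
facet normal -0.760 0.560 -0.330
outer loop
vertex 0.745 -1.458 -1.807
vertex 1.257 -0.792 -1.855
vertex 1.168 -1.303 -2.517
endloop
endfacet
facet normal 0.285 0.958 -0.044
outer loop
vertex 1.257 -0.792 -1.855
vertex 1.978 -0.989 -1.47
vertex 1.93 -1.013 -2.309
endloop
endfacet
facet normal 0.719 -0.580 -0.382
outer loop
vertex 1.834 -1.816 -2.541
vertex 2.335 -1.622 -1.893
vertex 1.823 -2.288 -1.845
endloop
endfacet
facet normal 0.073 -0.826 -0.559
outer loop
vertex 1.834 -1.816 -2.541
vertex 1.823 -2.288 -1.845
vertex 1.102 -2.091 -2.23
endloop
endfacet
facet normal -0.271 -0.309 -0.912
outer loop
vertex 1.834 -1.816 -2.541
vertex 1.102 -2.091 -2.23
vertex 1.168 -1.303 -2.517
endloop
endfacet
facet normal 0.163 0.256 -0.953
outer loop
vertex 1.834 -1.816 -2.541
vertex 1.168 -1.303 -2.517
vertex 1.93 -1.013 -2.309
endloop
endfacet
facet normal 0.775 0.088 -0.626
outer loop
vertex 1.834 -1.816 -2.541
vertex 1.93 -1.013 -2.309
vertex 2.335 -1.622 -1.893
endloop
endfacet
facet normal 0.760 -0.560 0.330
outer loop
vertex 1.823 -2.288 -1.845
vertex 2.335 -1.622 -1.893
vertex 1.912 -1.777 -1.183
endloop
endfacet
facet normal -0.285 -0.958 0.044
outer loop
vertex 1.102 -2.091 -2.23
vertex 1.823 -2.288 -1.845
vertex 1.15 -2.067 -1.391
endloop
endfacet
facet normal -0.841 -0.122 -0.527
outer loop
vertex 1.168 -1.303 -2.517
vertex 1.102 -2.091 -2.23
vertex 0.745 -1.458 -1.807
endloop
endfacet
facet normal -0.140 0.793 -0.593
outer loop
vertex 1.93 -1.013 -2.309
vertex 1.168 -1.303 -2.517
vertex 1.257 -0.792 -1.855
endloop
endfacet
facet normal 0.850 0.522 -0.064
outer loop
vertex 2.335 -1.622 -1.893
vertex 1.93 -1.013 -2.309
vertex 1.978 -0.989 -1.47
endloop
endfacet
facet normal -0.597 -0.106 0.795
outer loop
vertex -2.003 -4.538 -2.057
vertex -1.502 -3.572 -1.553
vertex -3.257 -3.471 -2.856
endloop
endfacet
facet normal -0.417 -0.805 -0.421
outer loop
vertex -2.678 -3.368 -3.627
vertex -2.003 -4.538 -2.057
vertex -3.257 -3.471 -2.856
endloop
endfacet
facet normal -0.597 -0.106 0.795
outer loop
vertex -3.257 -3.471 -2.856
vertex -1.502 -3.572 -1.553
vertex -2.756 -2.505 -2.351
endloop
endfacet
facet normal -0.685 0.583 -0.436
outer loop
vertex -2.756 -2.505 -2.351
vertex -2.678 -3.368 -3.627
vertex -3.257 -3.471 -2.856
endloop
endfacet
facet normal 0.685 -0.583 0.437
outer loop
vertex -2.003 -4.538 -2.057
vertex -0.923 -3.469 -2.324
vertex -1.502 -3.572 -1.553
endloop
endfacet
facet normal -0.418 -0.805 -0.421
outer loop
vertex -1.424 -4.435 -2.829
vertex -2.003 -4.538 -2.057
vertex -2.678 -3.368 -3.627
endloop
endfacet
facet normal 0.685 -0.583 0.436
outer loop
vertex -1.424 -4.435 -2.829
vertex -0.923 -3.469 -2.324
vertex -2.003 -4.538 -2.057
endloop
endfacet
facet normal 0.417 0.805 0.421
outer loop
vertex -1.502 -3.572 -1.553
vertex -0.923 -3.469 -2.324
vertex -2.756 -2.505 -2.351
endloop
endfacet
facet normal -0.685 0.583 -0.436
outer loop
vertex -2.177 -2.402 -3.123
vertex -2.678 -3.368 -3.627
vertex -2.756 -2.505 -2.351
endloop
endfacet
facet normal 0.417 0.806 0.421
outer loop
vertex -2.756 -2.505 -2.351
vertex -0.923 -3.469 -2.324
vertex -2.177 -2.402 -3.123
endloop
endfacet
facet normal 0.596 0.106 -0.796
outer loop
vertex -2.177 -2.402 -3.123
vertex -1.424 -4.435 -2.829
vertex -2.678 -3.368 -3.627
endloop
endfacet
facet normal 0.597 0.106 -0.795
outer loop
vertex -0.923 -3.469 -2.324
vertex -1.424 -4.435 -2.829
vertex -2.177 -2.402 -3.123
endloop
endfacet

endsolid


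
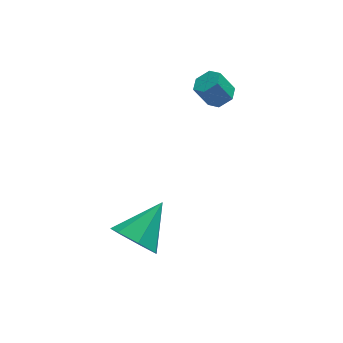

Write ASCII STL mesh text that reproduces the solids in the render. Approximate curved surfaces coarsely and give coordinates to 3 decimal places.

solid 
facet normal 0.498 -0.162 -0.852
outer loop
vertex 4.025 0.305 2.863
vertex 3.479 0.222 2.56
vertex 3.733 0.797 2.599
endloop
endfacet
facet normal 0.733 0.603 0.314
outer loop
vertex 4.025 0.305 2.863
vertex 3.733 0.797 2.599
vertex 3.487 0.48 3.783
endloop
endfacet
facet normal 0.734 0.602 0.314
outer loop
vertex 3.487 0.48 3.783
vertex 3.733 0.797 2.599
vertex 3.196 0.972 3.519
endloop
endfacet
facet normal -0.497 0.163 0.852
outer loop
vertex 3.487 0.48 3.783
vertex 3.196 0.972 3.519
vertex 2.941 0.398 3.48
endloop
endfacet
facet normal 0.497 -0.162 -0.852
outer loop
vertex 3.733 0.797 2.599
vertex 3.479 0.222 2.56
vertex 3.187 0.715 2.296
endloop
endfacet
facet normal -0.033 0.978 -0.205
outer loop
vertex 3.733 0.797 2.599
vertex 3.187 0.715 2.296
vertex 3.196 0.972 3.519
endloop
endfacet
facet normal -0.033 0.978 -0.205
outer loop
vertex 3.196 0.972 3.519
vertex 3.187 0.715 2.296
vertex 2.65 0.89 3.216
endloop
endfacet
facet normal -0.497 0.163 0.852
outer loop
vertex 3.196 0.972 3.519
vertex 2.65 0.89 3.216
vertex 2.941 0.398 3.48
endloop
endfacet
facet normal 0.497 -0.162 -0.852
outer loop
vertex 3.187 0.715 2.296
vertex 3.479 0.222 2.56
vertex 2.933 0.14 2.257
endloop
endfacet
facet normal -0.768 0.374 -0.520
outer loop
vertex 3.187 0.715 2.296
vertex 2.933 0.14 2.257
vertex 2.65 0.89 3.216
endloop
endfacet
facet normal -0.767 0.375 -0.520
outer loop
vertex 2.65 0.89 3.216
vertex 2.933 0.14 2.257
vertex 2.395 0.315 3.177
endloop
endfacet
facet normal -0.498 0.163 0.852
outer loop
vertex 2.65 0.89 3.216
vertex 2.395 0.315 3.177
vertex 2.941 0.398 3.48
endloop
endfacet
facet normal 0.497 -0.163 -0.852
outer loop
vertex 2.933 0.14 2.257
vertex 3.479 0.222 2.56
vertex 3.224 -0.352 2.521
endloop
endfacet
facet normal -0.734 -0.603 -0.314
outer loop
vertex 2.933 0.14 2.257
vertex 3.224 -0.352 2.521
vertex 2.395 0.315 3.177
endloop
endfacet
facet normal -0.733 -0.603 -0.313
outer loop
vertex 2.395 0.315 3.177
vertex 3.224 -0.352 2.521
vertex 2.687 -0.177 3.441
endloop
endfacet
facet normal -0.498 0.162 0.852
outer loop
vertex 2.395 0.315 3.177
vertex 2.687 -0.177 3.441
vertex 2.941 0.398 3.48
endloop
endfacet
facet normal 0.497 -0.163 -0.852
outer loop
vertex 3.224 -0.352 2.521
vertex 3.479 0.222 2.56
vertex 3.77 -0.27 2.824
endloop
endfacet
facet normal 0.033 -0.978 0.205
outer loop
vertex 3.224 -0.352 2.521
vertex 3.77 -0.27 2.824
vertex 2.687 -0.177 3.441
endloop
endfacet
facet normal 0.033 -0.978 0.205
outer loop
vertex 2.687 -0.177 3.441
vertex 3.77 -0.27 2.824
vertex 3.233 -0.095 3.744
endloop
endfacet
facet normal -0.497 0.162 0.852
outer loop
vertex 2.687 -0.177 3.441
vertex 3.233 -0.095 3.744
vertex 2.941 0.398 3.48
endloop
endfacet
facet normal 0.498 -0.163 -0.852
outer loop
vertex 3.77 -0.27 2.824
vertex 3.479 0.222 2.56
vertex 4.025 0.305 2.863
endloop
endfacet
facet normal 0.768 -0.376 0.519
outer loop
vertex 3.77 -0.27 2.824
vertex 4.025 0.305 2.863
vertex 3.233 -0.095 3.744
endloop
endfacet
facet normal 0.768 -0.374 0.520
outer loop
vertex 3.233 -0.095 3.744
vertex 4.025 0.305 2.863
vertex 3.487 0.48 3.783
endloop
endfacet
facet normal -0.497 0.162 0.852
outer loop
vertex 3.233 -0.095 3.744
vertex 3.487 0.48 3.783
vertex 2.941 0.398 3.48
endloop
endfacet
facet normal -0.675 -0.528 -0.515
outer loop
vertex -0.482 -3.137 -2.47
vertex -0.825 -3.57 -1.577
vertex -1.154 -2.691 -2.047
endloop
endfacet
facet normal 0.298 0.854 -0.426
outer loop
vertex -0.482 -3.137 -2.47
vertex -1.154 -2.691 -2.047
vertex 0.505 -2.53 -0.563
endloop
endfacet
facet normal -0.675 -0.528 -0.515
outer loop
vertex -1.154 -2.691 -2.047
vertex -0.825 -3.57 -1.577
vertex -1.578 -2.906 -1.27
endloop
endfacet
facet normal -0.223 0.964 0.145
outer loop
vertex -1.154 -2.691 -2.047
vertex -1.578 -2.906 -1.27
vertex 0.505 -2.53 -0.563
endloop
endfacet
facet normal -0.675 -0.528 -0.515
outer loop
vertex -1.578 -2.906 -1.27
vertex -0.825 -3.57 -1.577
vertex -1.435 -3.622 -0.724
endloop
endfacet
facet normal -0.357 0.520 0.776
outer loop
vertex -1.578 -2.906 -1.27
vertex -1.435 -3.622 -0.724
vertex 0.505 -2.53 -0.563
endloop
endfacet
facet normal -0.675 -0.528 -0.515
outer loop
vertex -1.435 -3.622 -0.724
vertex -0.825 -3.57 -1.577
vertex -0.833 -4.298 -0.821
endloop
endfacet
facet normal -0.001 -0.143 0.990
outer loop
vertex -1.435 -3.622 -0.724
vertex -0.833 -4.298 -0.821
vertex 0.505 -2.53 -0.563
endloop
endfacet
facet normal -0.675 -0.528 -0.516
outer loop
vertex -0.833 -4.298 -0.821
vertex -0.825 -3.57 -1.577
vertex -0.224 -4.426 -1.487
endloop
endfacet
facet normal 0.575 -0.526 0.627
outer loop
vertex -0.833 -4.298 -0.821
vertex -0.224 -4.426 -1.487
vertex 0.505 -2.53 -0.563
endloop
endfacet
facet normal -0.675 -0.528 -0.515
outer loop
vertex -0.224 -4.426 -1.487
vertex -0.825 -3.57 -1.577
vertex -0.068 -3.91 -2.221
endloop
endfacet
facet normal 0.939 -0.341 -0.040
outer loop
vertex -0.224 -4.426 -1.487
vertex -0.068 -3.91 -2.221
vertex 0.505 -2.53 -0.563
endloop
endfacet
facet normal -0.675 -0.528 -0.515
outer loop
vertex -0.068 -3.91 -2.221
vertex -0.825 -3.57 -1.577
vertex -0.482 -3.137 -2.47
endloop
endfacet
facet normal 0.816 0.273 -0.509
outer loop
vertex -0.068 -3.91 -2.221
vertex -0.482 -3.137 -2.47
vertex 0.505 -2.53 -0.563
endloop
endfacet

endsolid


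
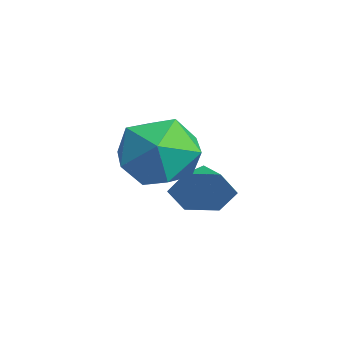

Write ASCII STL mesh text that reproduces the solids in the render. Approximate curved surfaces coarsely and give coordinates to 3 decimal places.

solid 
facet normal 0.149 0.831 0.535
outer loop
vertex 0.466 3.26 3.246
vertex 0.917 2.64 4.083
vertex 1.582 3.051 3.259
endloop
endfacet
facet normal 0.183 0.969 -0.164
outer loop
vertex 0.466 3.26 3.246
vertex 1.582 3.051 3.259
vertex 1.005 2.995 2.283
endloop
endfacet
facet normal -0.437 0.774 -0.458
outer loop
vertex 0.466 3.26 3.246
vertex 1.005 2.995 2.283
vertex -0.016 2.549 2.503
endloop
endfacet
facet normal -0.854 0.516 0.061
outer loop
vertex 0.466 3.26 3.246
vertex -0.016 2.549 2.503
vertex -0.07 2.329 3.616
endloop
endfacet
facet normal -0.492 0.551 0.674
outer loop
vertex 0.466 3.26 3.246
vertex -0.07 2.329 3.616
vertex 0.917 2.64 4.083
endloop
endfacet
facet normal 0.698 0.562 -0.445
outer loop
vertex 1.005 2.995 2.283
vertex 1.582 3.051 3.259
vertex 1.79 2.211 2.524
endloop
endfacet
facet normal 0.643 0.338 0.687
outer loop
vertex 1.582 3.051 3.259
vertex 0.917 2.64 4.083
vertex 1.736 1.991 3.637
endloop
endfacet
facet normal -0.395 -0.115 0.911
outer loop
vertex 0.917 2.64 4.083
vertex -0.07 2.329 3.616
vertex 0.715 1.545 3.857
endloop
endfacet
facet normal -0.982 -0.172 -0.082
outer loop
vertex -0.07 2.329 3.616
vertex -0.016 2.549 2.503
vertex 0.138 1.489 2.881
endloop
endfacet
facet normal -0.306 0.246 -0.920
outer loop
vertex -0.016 2.549 2.503
vertex 1.005 2.995 2.283
vertex 0.803 1.9 2.057
endloop
endfacet
facet normal 0.854 -0.516 -0.061
outer loop
vertex 1.254 1.28 2.894
vertex 1.79 2.211 2.524
vertex 1.736 1.991 3.637
endloop
endfacet
facet normal 0.437 -0.774 0.458
outer loop
vertex 1.254 1.28 2.894
vertex 1.736 1.991 3.637
vertex 0.715 1.545 3.857
endloop
endfacet
facet normal -0.183 -0.969 0.164
outer loop
vertex 1.254 1.28 2.894
vertex 0.715 1.545 3.857
vertex 0.138 1.489 2.881
endloop
endfacet
facet normal -0.149 -0.831 -0.535
outer loop
vertex 1.254 1.28 2.894
vertex 0.138 1.489 2.881
vertex 0.803 1.9 2.057
endloop
endfacet
facet normal 0.492 -0.551 -0.674
outer loop
vertex 1.254 1.28 2.894
vertex 0.803 1.9 2.057
vertex 1.79 2.211 2.524
endloop
endfacet
facet normal 0.982 0.172 0.082
outer loop
vertex 1.736 1.991 3.637
vertex 1.79 2.211 2.524
vertex 1.582 3.051 3.259
endloop
endfacet
facet normal 0.306 -0.246 0.920
outer loop
vertex 0.715 1.545 3.857
vertex 1.736 1.991 3.637
vertex 0.917 2.64 4.083
endloop
endfacet
facet normal -0.698 -0.562 0.445
outer loop
vertex 0.138 1.489 2.881
vertex 0.715 1.545 3.857
vertex -0.07 2.329 3.616
endloop
endfacet
facet normal -0.643 -0.338 -0.687
outer loop
vertex 0.803 1.9 2.057
vertex 0.138 1.489 2.881
vertex -0.016 2.549 2.503
endloop
endfacet
facet normal 0.395 0.115 -0.911
outer loop
vertex 1.79 2.211 2.524
vertex 0.803 1.9 2.057
vertex 1.005 2.995 2.283
endloop
endfacet
facet normal 0.910 -0.298 -0.288
outer loop
vertex -0.44 4.138 1.585
vertex -0.772 3.79 0.897
vertex -0.515 4.59 0.881
endloop
endfacet
facet normal -0.100 0.832 0.545
outer loop
vertex -0.44 4.138 1.585
vertex -0.515 4.59 0.881
vertex -1.928 4.17 1.263
endloop
endfacet
facet normal 0.910 -0.298 -0.290
outer loop
vertex -0.515 4.59 0.881
vertex -0.772 3.79 0.897
vertex -0.848 4.242 0.193
endloop
endfacet
facet normal -0.343 0.895 -0.286
outer loop
vertex -0.515 4.59 0.881
vertex -0.848 4.242 0.193
vertex -1.928 4.17 1.263
endloop
endfacet
facet normal 0.910 -0.298 -0.290
outer loop
vertex -0.848 4.242 0.193
vertex -0.772 3.79 0.897
vertex -1.105 3.443 0.208
endloop
endfacet
facet normal -0.695 0.211 -0.687
outer loop
vertex -0.848 4.242 0.193
vertex -1.105 3.443 0.208
vertex -1.928 4.17 1.263
endloop
endfacet
facet normal 0.909 -0.299 -0.289
outer loop
vertex -1.105 3.443 0.208
vertex -0.772 3.79 0.897
vertex -1.03 2.991 0.912
endloop
endfacet
facet normal -0.804 -0.536 -0.258
outer loop
vertex -1.105 3.443 0.208
vertex -1.03 2.991 0.912
vertex -1.928 4.17 1.263
endloop
endfacet
facet normal 0.909 -0.299 -0.289
outer loop
vertex -1.03 2.991 0.912
vertex -0.772 3.79 0.897
vertex -0.697 3.338 1.601
endloop
endfacet
facet normal -0.561 -0.598 0.572
outer loop
vertex -1.03 2.991 0.912
vertex -0.697 3.338 1.601
vertex -1.928 4.17 1.263
endloop
endfacet
facet normal 0.910 -0.298 -0.288
outer loop
vertex -0.697 3.338 1.601
vertex -0.772 3.79 0.897
vertex -0.44 4.138 1.585
endloop
endfacet
facet normal -0.209 0.087 0.974
outer loop
vertex -0.697 3.338 1.601
vertex -0.44 4.138 1.585
vertex -1.928 4.17 1.263
endloop
endfacet

endsolid


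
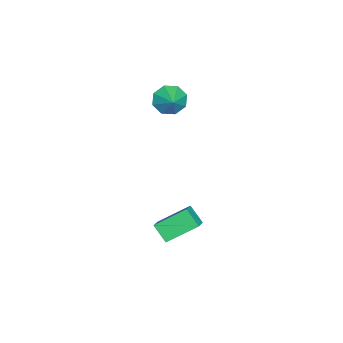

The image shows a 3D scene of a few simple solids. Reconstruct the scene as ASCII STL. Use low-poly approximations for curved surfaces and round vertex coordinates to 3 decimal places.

solid 
facet normal -0.763 -0.392 -0.513
outer loop
vertex -1.349 -0.756 2.799
vertex -1.667 -1.145 3.569
vertex -1.797 -0.338 3.146
endloop
endfacet
facet normal 0.522 0.802 -0.292
outer loop
vertex -1.349 -0.756 2.799
vertex -1.797 -0.338 3.146
vertex -0.713 -0.655 4.211
endloop
endfacet
facet normal -0.764 -0.392 -0.513
outer loop
vertex -1.797 -0.338 3.146
vertex -1.667 -1.145 3.569
vertex -2.169 -0.393 3.742
endloop
endfacet
facet normal 0.122 0.978 0.167
outer loop
vertex -1.797 -0.338 3.146
vertex -2.169 -0.393 3.742
vertex -0.713 -0.655 4.211
endloop
endfacet
facet normal -0.764 -0.392 -0.513
outer loop
vertex -2.169 -0.393 3.742
vertex -1.667 -1.145 3.569
vertex -2.247 -0.888 4.236
endloop
endfacet
facet normal -0.097 0.711 0.697
outer loop
vertex -2.169 -0.393 3.742
vertex -2.247 -0.888 4.236
vertex -0.713 -0.655 4.211
endloop
endfacet
facet normal -0.764 -0.391 -0.513
outer loop
vertex -2.247 -0.888 4.236
vertex -1.667 -1.145 3.569
vertex -1.986 -1.534 4.34
endloop
endfacet
facet normal -0.008 0.156 0.988
outer loop
vertex -2.247 -0.888 4.236
vertex -1.986 -1.534 4.34
vertex -0.713 -0.655 4.211
endloop
endfacet
facet normal -0.763 -0.392 -0.514
outer loop
vertex -1.986 -1.534 4.34
vertex -1.667 -1.145 3.569
vertex -1.538 -1.951 3.992
endloop
endfacet
facet normal 0.338 -0.362 0.869
outer loop
vertex -1.986 -1.534 4.34
vertex -1.538 -1.951 3.992
vertex -0.713 -0.655 4.211
endloop
endfacet
facet normal -0.764 -0.392 -0.513
outer loop
vertex -1.538 -1.951 3.992
vertex -1.667 -1.145 3.569
vertex -1.166 -1.897 3.397
endloop
endfacet
facet normal 0.736 -0.538 0.411
outer loop
vertex -1.538 -1.951 3.992
vertex -1.166 -1.897 3.397
vertex -0.713 -0.655 4.211
endloop
endfacet
facet normal -0.764 -0.392 -0.513
outer loop
vertex -1.166 -1.897 3.397
vertex -1.667 -1.145 3.569
vertex -1.088 -1.402 2.903
endloop
endfacet
facet normal 0.955 -0.270 -0.120
outer loop
vertex -1.166 -1.897 3.397
vertex -1.088 -1.402 2.903
vertex -0.713 -0.655 4.211
endloop
endfacet
facet normal -0.764 -0.391 -0.513
outer loop
vertex -1.088 -1.402 2.903
vertex -1.667 -1.145 3.569
vertex -1.349 -0.756 2.799
endloop
endfacet
facet normal 0.866 0.284 -0.411
outer loop
vertex -1.088 -1.402 2.903
vertex -1.349 -0.756 2.799
vertex -0.713 -0.655 4.211
endloop
endfacet
facet normal -0.864 -0.047 -0.502
outer loop
vertex 1.702 -0.739 -3.228
vertex 0.995 0.751 -2.15
vertex 2.116 0.025 -4.012
endloop
endfacet
facet normal 0.358 -0.756 -0.548
outer loop
vertex 2.945 0.069 -3.53
vertex 1.702 -0.739 -3.228
vertex 2.116 0.025 -4.012
endloop
endfacet
facet normal -0.864 -0.047 -0.502
outer loop
vertex 2.116 0.025 -4.012
vertex 0.995 0.751 -2.15
vertex 1.409 1.514 -2.934
endloop
endfacet
facet normal 0.355 0.653 -0.669
outer loop
vertex 1.409 1.514 -2.934
vertex 2.945 0.069 -3.53
vertex 2.116 0.025 -4.012
endloop
endfacet
facet normal -0.355 -0.653 0.670
outer loop
vertex 1.702 -0.739 -3.228
vertex 1.824 0.795 -1.668
vertex 0.995 0.751 -2.15
endloop
endfacet
facet normal 0.359 -0.756 -0.547
outer loop
vertex 2.531 -0.694 -2.746
vertex 1.702 -0.739 -3.228
vertex 2.945 0.069 -3.53
endloop
endfacet
facet normal -0.354 -0.653 0.670
outer loop
vertex 2.531 -0.694 -2.746
vertex 1.824 0.795 -1.668
vertex 1.702 -0.739 -3.228
endloop
endfacet
facet normal -0.358 0.757 0.547
outer loop
vertex 0.995 0.751 -2.15
vertex 1.824 0.795 -1.668
vertex 1.409 1.514 -2.934
endloop
endfacet
facet normal 0.354 0.653 -0.670
outer loop
vertex 2.238 1.559 -2.452
vertex 2.945 0.069 -3.53
vertex 1.409 1.514 -2.934
endloop
endfacet
facet normal -0.359 0.756 0.547
outer loop
vertex 1.409 1.514 -2.934
vertex 1.824 0.795 -1.668
vertex 2.238 1.559 -2.452
endloop
endfacet
facet normal 0.864 0.047 0.502
outer loop
vertex 2.238 1.559 -2.452
vertex 2.531 -0.694 -2.746
vertex 2.945 0.069 -3.53
endloop
endfacet
facet normal 0.864 0.047 0.502
outer loop
vertex 1.824 0.795 -1.668
vertex 2.531 -0.694 -2.746
vertex 2.238 1.559 -2.452
endloop
endfacet

endsolid


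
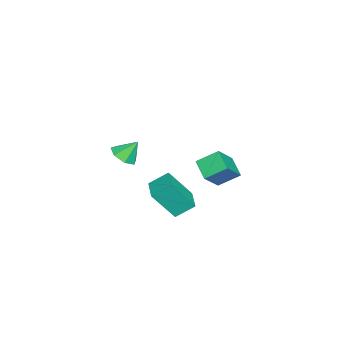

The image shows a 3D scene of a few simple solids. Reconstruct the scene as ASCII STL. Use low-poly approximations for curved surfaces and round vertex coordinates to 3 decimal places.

solid 
facet normal -0.652 0.262 -0.711
outer loop
vertex -4.835 0.841 -1.059
vertex -3.876 1.567 -1.671
vertex -4.451 -0.329 -1.843
endloop
endfacet
facet normal -0.711 -0.537 0.454
outer loop
vertex -3.264 -0.807 -0.549
vertex -4.835 0.841 -1.059
vertex -4.451 -0.329 -1.843
endloop
endfacet
facet normal -0.652 0.262 -0.711
outer loop
vertex -4.451 -0.329 -1.843
vertex -3.876 1.567 -1.671
vertex -3.492 0.397 -2.455
endloop
endfacet
facet normal 0.263 -0.801 -0.538
outer loop
vertex -3.492 0.397 -2.455
vertex -3.264 -0.807 -0.549
vertex -4.451 -0.329 -1.843
endloop
endfacet
facet normal -0.263 0.801 0.538
outer loop
vertex -4.835 0.841 -1.059
vertex -2.689 1.089 -0.377
vertex -3.876 1.567 -1.671
endloop
endfacet
facet normal -0.711 -0.537 0.454
outer loop
vertex -3.648 0.363 0.235
vertex -4.835 0.841 -1.059
vertex -3.264 -0.807 -0.549
endloop
endfacet
facet normal -0.263 0.801 0.538
outer loop
vertex -3.648 0.363 0.235
vertex -2.689 1.089 -0.377
vertex -4.835 0.841 -1.059
endloop
endfacet
facet normal 0.711 0.537 -0.454
outer loop
vertex -3.876 1.567 -1.671
vertex -2.689 1.089 -0.377
vertex -3.492 0.397 -2.455
endloop
endfacet
facet normal 0.263 -0.801 -0.538
outer loop
vertex -2.305 -0.081 -1.161
vertex -3.264 -0.807 -0.549
vertex -3.492 0.397 -2.455
endloop
endfacet
facet normal 0.711 0.537 -0.454
outer loop
vertex -3.492 0.397 -2.455
vertex -2.689 1.089 -0.377
vertex -2.305 -0.081 -1.161
endloop
endfacet
facet normal 0.652 -0.262 0.711
outer loop
vertex -2.305 -0.081 -1.161
vertex -3.648 0.363 0.235
vertex -3.264 -0.807 -0.549
endloop
endfacet
facet normal 0.652 -0.262 0.711
outer loop
vertex -2.689 1.089 -0.377
vertex -3.648 0.363 0.235
vertex -2.305 -0.081 -1.161
endloop
endfacet
facet normal 0.208 -0.566 -0.798
outer loop
vertex 2.872 -3.504 3.596
vertex 2.218 -3.198 3.209
vertex 2.988 -2.918 3.211
endloop
endfacet
facet normal 0.720 0.276 0.637
outer loop
vertex 2.872 -3.504 3.596
vertex 2.988 -2.918 3.211
vertex 1.962 -2.502 4.191
endloop
endfacet
facet normal 0.208 -0.565 -0.798
outer loop
vertex 2.988 -2.918 3.211
vertex 2.218 -3.198 3.209
vertex 2.524 -2.542 2.824
endloop
endfacet
facet normal 0.518 0.834 0.189
outer loop
vertex 2.988 -2.918 3.211
vertex 2.524 -2.542 2.824
vertex 1.962 -2.502 4.191
endloop
endfacet
facet normal 0.207 -0.565 -0.798
outer loop
vertex 2.524 -2.542 2.824
vertex 2.218 -3.198 3.209
vertex 1.829 -2.66 2.727
endloop
endfacet
facet normal -0.154 0.984 -0.092
outer loop
vertex 2.524 -2.542 2.824
vertex 1.829 -2.66 2.727
vertex 1.962 -2.502 4.191
endloop
endfacet
facet normal 0.207 -0.565 -0.798
outer loop
vertex 1.829 -2.66 2.727
vertex 2.218 -3.198 3.209
vertex 1.427 -3.183 2.993
endloop
endfacet
facet normal -0.791 0.611 0.006
outer loop
vertex 1.829 -2.66 2.727
vertex 1.427 -3.183 2.993
vertex 1.962 -2.502 4.191
endloop
endfacet
facet normal 0.207 -0.566 -0.798
outer loop
vertex 1.427 -3.183 2.993
vertex 2.218 -3.198 3.209
vertex 1.62 -3.717 3.422
endloop
endfacet
facet normal -0.913 -0.002 0.409
outer loop
vertex 1.427 -3.183 2.993
vertex 1.62 -3.717 3.422
vertex 1.962 -2.502 4.191
endloop
endfacet
facet normal 0.207 -0.566 -0.798
outer loop
vertex 1.62 -3.717 3.422
vertex 2.218 -3.198 3.209
vertex 2.263 -3.86 3.69
endloop
endfacet
facet normal -0.427 -0.395 0.814
outer loop
vertex 1.62 -3.717 3.422
vertex 2.263 -3.86 3.69
vertex 1.962 -2.502 4.191
endloop
endfacet
facet normal 0.208 -0.566 -0.798
outer loop
vertex 2.263 -3.86 3.69
vertex 2.218 -3.198 3.209
vertex 2.872 -3.504 3.596
endloop
endfacet
facet normal 0.300 -0.271 0.915
outer loop
vertex 2.263 -3.86 3.69
vertex 2.872 -3.504 3.596
vertex 1.962 -2.502 4.191
endloop
endfacet
facet normal -0.929 -0.370 -0.012
outer loop
vertex 2.685 -1.759 1.627
vertex 2.298 -0.81 2.36
vertex 2.259 -0.633 -0.056
endloop
endfacet
facet normal 0.307 -0.753 -0.582
outer loop
vertex 3.522 -0.13 -0.04
vertex 2.685 -1.759 1.627
vertex 2.259 -0.633 -0.056
endloop
endfacet
facet normal -0.929 -0.370 -0.012
outer loop
vertex 2.259 -0.633 -0.056
vertex 2.298 -0.81 2.36
vertex 1.871 0.316 0.677
endloop
endfacet
facet normal -0.206 0.544 -0.813
outer loop
vertex 1.871 0.316 0.677
vertex 3.522 -0.13 -0.04
vertex 2.259 -0.633 -0.056
endloop
endfacet
facet normal 0.206 -0.544 0.813
outer loop
vertex 2.685 -1.759 1.627
vertex 3.561 -0.307 2.376
vertex 2.298 -0.81 2.36
endloop
endfacet
facet normal 0.307 -0.753 -0.582
outer loop
vertex 3.949 -1.256 1.643
vertex 2.685 -1.759 1.627
vertex 3.522 -0.13 -0.04
endloop
endfacet
facet normal 0.206 -0.544 0.813
outer loop
vertex 3.949 -1.256 1.643
vertex 3.561 -0.307 2.376
vertex 2.685 -1.759 1.627
endloop
endfacet
facet normal -0.307 0.753 0.582
outer loop
vertex 2.298 -0.81 2.36
vertex 3.561 -0.307 2.376
vertex 1.871 0.316 0.677
endloop
endfacet
facet normal -0.206 0.544 -0.813
outer loop
vertex 3.135 0.819 0.693
vertex 3.522 -0.13 -0.04
vertex 1.871 0.316 0.677
endloop
endfacet
facet normal -0.307 0.753 0.582
outer loop
vertex 1.871 0.316 0.677
vertex 3.561 -0.307 2.376
vertex 3.135 0.819 0.693
endloop
endfacet
facet normal 0.929 0.370 0.012
outer loop
vertex 3.135 0.819 0.693
vertex 3.949 -1.256 1.643
vertex 3.522 -0.13 -0.04
endloop
endfacet
facet normal 0.929 0.370 0.013
outer loop
vertex 3.561 -0.307 2.376
vertex 3.949 -1.256 1.643
vertex 3.135 0.819 0.693
endloop
endfacet

endsolid


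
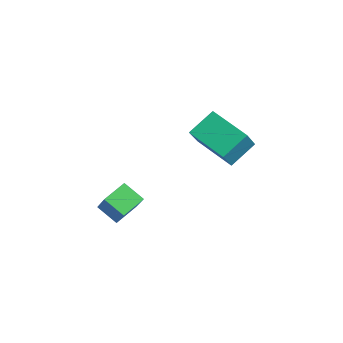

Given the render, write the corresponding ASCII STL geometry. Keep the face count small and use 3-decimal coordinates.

solid 
facet normal -0.624 0.067 -0.778
outer loop
vertex 2.289 -1.491 -1.545
vertex 1.905 -0.449 -1.147
vertex 3.084 -0.972 -2.138
endloop
endfacet
facet normal 0.325 -0.883 -0.337
outer loop
vertex 4.195 -1.091 -0.753
vertex 2.289 -1.491 -1.545
vertex 3.084 -0.972 -2.138
endloop
endfacet
facet normal -0.624 0.067 -0.778
outer loop
vertex 3.084 -0.972 -2.138
vertex 1.905 -0.449 -1.147
vertex 2.7 0.071 -1.74
endloop
endfacet
facet normal 0.710 0.464 -0.530
outer loop
vertex 2.7 0.071 -1.74
vertex 4.195 -1.091 -0.753
vertex 3.084 -0.972 -2.138
endloop
endfacet
facet normal -0.710 -0.464 0.530
outer loop
vertex 2.289 -1.491 -1.545
vertex 3.016 -0.568 0.238
vertex 1.905 -0.449 -1.147
endloop
endfacet
facet normal 0.326 -0.883 -0.338
outer loop
vertex 3.4 -1.611 -0.16
vertex 2.289 -1.491 -1.545
vertex 4.195 -1.091 -0.753
endloop
endfacet
facet normal -0.710 -0.464 0.530
outer loop
vertex 3.4 -1.611 -0.16
vertex 3.016 -0.568 0.238
vertex 2.289 -1.491 -1.545
endloop
endfacet
facet normal -0.326 0.883 0.337
outer loop
vertex 1.905 -0.449 -1.147
vertex 3.016 -0.568 0.238
vertex 2.7 0.071 -1.74
endloop
endfacet
facet normal 0.710 0.464 -0.529
outer loop
vertex 3.811 -0.049 -0.355
vertex 4.195 -1.091 -0.753
vertex 2.7 0.071 -1.74
endloop
endfacet
facet normal -0.325 0.883 0.337
outer loop
vertex 2.7 0.071 -1.74
vertex 3.016 -0.568 0.238
vertex 3.811 -0.049 -0.355
endloop
endfacet
facet normal 0.624 -0.067 0.778
outer loop
vertex 3.811 -0.049 -0.355
vertex 3.4 -1.611 -0.16
vertex 4.195 -1.091 -0.753
endloop
endfacet
facet normal 0.624 -0.067 0.778
outer loop
vertex 3.016 -0.568 0.238
vertex 3.4 -1.611 -0.16
vertex 3.811 -0.049 -0.355
endloop
endfacet
facet normal -0.885 -0.375 0.276
outer loop
vertex 2.278 2.655 1.885
vertex 2.024 3.853 2.699
vertex 1.564 3.385 0.589
endloop
endfacet
facet normal 0.172 -0.815 -0.554
outer loop
vertex 3.316 4.127 0.041
vertex 2.278 2.655 1.885
vertex 1.564 3.385 0.589
endloop
endfacet
facet normal -0.885 -0.376 0.276
outer loop
vertex 1.564 3.385 0.589
vertex 2.024 3.853 2.699
vertex 1.31 4.582 1.403
endloop
endfacet
facet normal -0.433 0.442 -0.785
outer loop
vertex 1.31 4.582 1.403
vertex 3.316 4.127 0.041
vertex 1.564 3.385 0.589
endloop
endfacet
facet normal 0.433 -0.442 0.786
outer loop
vertex 2.278 2.655 1.885
vertex 3.776 4.595 2.151
vertex 2.024 3.853 2.699
endloop
endfacet
facet normal 0.172 -0.815 -0.553
outer loop
vertex 4.03 3.398 1.337
vertex 2.278 2.655 1.885
vertex 3.316 4.127 0.041
endloop
endfacet
facet normal 0.433 -0.442 0.785
outer loop
vertex 4.03 3.398 1.337
vertex 3.776 4.595 2.151
vertex 2.278 2.655 1.885
endloop
endfacet
facet normal -0.172 0.815 0.553
outer loop
vertex 2.024 3.853 2.699
vertex 3.776 4.595 2.151
vertex 1.31 4.582 1.403
endloop
endfacet
facet normal -0.433 0.442 -0.786
outer loop
vertex 3.062 5.325 0.855
vertex 3.316 4.127 0.041
vertex 1.31 4.582 1.403
endloop
endfacet
facet normal -0.172 0.815 0.554
outer loop
vertex 1.31 4.582 1.403
vertex 3.776 4.595 2.151
vertex 3.062 5.325 0.855
endloop
endfacet
facet normal 0.885 0.375 -0.276
outer loop
vertex 3.062 5.325 0.855
vertex 4.03 3.398 1.337
vertex 3.316 4.127 0.041
endloop
endfacet
facet normal 0.885 0.375 -0.276
outer loop
vertex 3.776 4.595 2.151
vertex 4.03 3.398 1.337
vertex 3.062 5.325 0.855
endloop
endfacet

endsolid


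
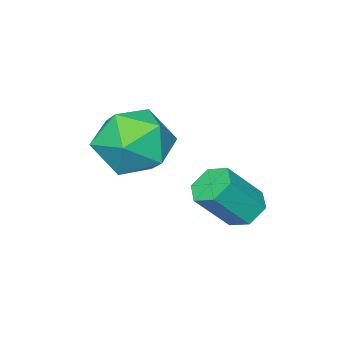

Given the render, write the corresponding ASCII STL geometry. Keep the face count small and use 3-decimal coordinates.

solid 
facet normal -0.987 -0.093 0.132
outer loop
vertex -3.705 0.69 0.67
vertex -3.641 -0.424 0.364
vertex -3.521 -0.12 1.474
endloop
endfacet
facet normal -0.717 0.402 0.569
outer loop
vertex -3.705 0.69 0.67
vertex -3.521 -0.12 1.474
vertex -2.933 0.875 1.511
endloop
endfacet
facet normal -0.400 0.901 0.169
outer loop
vertex -3.705 0.69 0.67
vertex -2.933 0.875 1.511
vertex -2.69 1.187 0.424
endloop
endfacet
facet normal -0.474 0.714 -0.515
outer loop
vertex -3.705 0.69 0.67
vertex -2.69 1.187 0.424
vertex -3.128 0.384 -0.285
endloop
endfacet
facet normal -0.837 0.100 -0.538
outer loop
vertex -3.705 0.69 0.67
vertex -3.128 0.384 -0.285
vertex -3.641 -0.424 0.364
endloop
endfacet
facet normal -0.216 0.091 0.972
outer loop
vertex -2.933 0.875 1.511
vertex -3.521 -0.12 1.474
vertex -2.392 -0.124 1.725
endloop
endfacet
facet normal -0.653 -0.709 0.265
outer loop
vertex -3.521 -0.12 1.474
vertex -3.641 -0.424 0.364
vertex -2.83 -0.927 1.016
endloop
endfacet
facet normal -0.411 -0.398 -0.820
outer loop
vertex -3.641 -0.424 0.364
vertex -3.128 0.384 -0.285
vertex -2.587 -0.615 -0.071
endloop
endfacet
facet normal 0.176 0.596 -0.784
outer loop
vertex -3.128 0.384 -0.285
vertex -2.69 1.187 0.424
vertex -1.999 0.38 -0.034
endloop
endfacet
facet normal 0.297 0.898 0.324
outer loop
vertex -2.69 1.187 0.424
vertex -2.933 0.875 1.511
vertex -1.879 0.684 1.076
endloop
endfacet
facet normal 0.474 -0.714 0.515
outer loop
vertex -1.815 -0.43 0.77
vertex -2.392 -0.124 1.725
vertex -2.83 -0.927 1.016
endloop
endfacet
facet normal 0.400 -0.901 -0.169
outer loop
vertex -1.815 -0.43 0.77
vertex -2.83 -0.927 1.016
vertex -2.587 -0.615 -0.071
endloop
endfacet
facet normal 0.717 -0.402 -0.569
outer loop
vertex -1.815 -0.43 0.77
vertex -2.587 -0.615 -0.071
vertex -1.999 0.38 -0.034
endloop
endfacet
facet normal 0.987 0.093 -0.132
outer loop
vertex -1.815 -0.43 0.77
vertex -1.999 0.38 -0.034
vertex -1.879 0.684 1.076
endloop
endfacet
facet normal 0.837 -0.100 0.538
outer loop
vertex -1.815 -0.43 0.77
vertex -1.879 0.684 1.076
vertex -2.392 -0.124 1.725
endloop
endfacet
facet normal -0.176 -0.596 0.784
outer loop
vertex -2.83 -0.927 1.016
vertex -2.392 -0.124 1.725
vertex -3.521 -0.12 1.474
endloop
endfacet
facet normal -0.297 -0.898 -0.324
outer loop
vertex -2.587 -0.615 -0.071
vertex -2.83 -0.927 1.016
vertex -3.641 -0.424 0.364
endloop
endfacet
facet normal 0.216 -0.091 -0.972
outer loop
vertex -1.999 0.38 -0.034
vertex -2.587 -0.615 -0.071
vertex -3.128 0.384 -0.285
endloop
endfacet
facet normal 0.653 0.709 -0.265
outer loop
vertex -1.879 0.684 1.076
vertex -1.999 0.38 -0.034
vertex -2.69 1.187 0.424
endloop
endfacet
facet normal 0.411 0.398 0.820
outer loop
vertex -2.392 -0.124 1.725
vertex -1.879 0.684 1.076
vertex -2.933 0.875 1.511
endloop
endfacet
facet normal -0.604 0.248 -0.757
outer loop
vertex -3.711 2.481 -1.653
vertex -4.189 2.58 -1.239
vertex -3.796 3.061 -1.395
endloop
endfacet
facet normal 0.785 0.344 -0.515
outer loop
vertex -3.711 2.481 -1.653
vertex -3.796 3.061 -1.395
vertex -2.834 2.122 -0.556
endloop
endfacet
facet normal 0.785 0.345 -0.515
outer loop
vertex -2.834 2.122 -0.556
vertex -3.796 3.061 -1.395
vertex -2.919 2.701 -0.298
endloop
endfacet
facet normal 0.606 -0.248 0.756
outer loop
vertex -2.834 2.122 -0.556
vertex -2.919 2.701 -0.298
vertex -3.311 2.22 -0.141
endloop
endfacet
facet normal -0.605 0.249 -0.756
outer loop
vertex -3.796 3.061 -1.395
vertex -4.189 2.58 -1.239
vertex -4.274 3.159 -0.98
endloop
endfacet
facet normal 0.277 0.956 0.093
outer loop
vertex -3.796 3.061 -1.395
vertex -4.274 3.159 -0.98
vertex -2.919 2.701 -0.298
endloop
endfacet
facet normal 0.277 0.956 0.091
outer loop
vertex -2.919 2.701 -0.298
vertex -4.274 3.159 -0.98
vertex -3.397 2.8 0.117
endloop
endfacet
facet normal 0.606 -0.247 0.756
outer loop
vertex -2.919 2.701 -0.298
vertex -3.397 2.8 0.117
vertex -3.311 2.22 -0.141
endloop
endfacet
facet normal -0.606 0.249 -0.755
outer loop
vertex -4.274 3.159 -0.98
vertex -4.189 2.58 -1.239
vertex -4.666 2.678 -0.824
endloop
endfacet
facet normal -0.509 0.611 0.607
outer loop
vertex -4.274 3.159 -0.98
vertex -4.666 2.678 -0.824
vertex -3.397 2.8 0.117
endloop
endfacet
facet normal -0.509 0.611 0.607
outer loop
vertex -3.397 2.8 0.117
vertex -4.666 2.678 -0.824
vertex -3.789 2.319 0.273
endloop
endfacet
facet normal 0.605 -0.247 0.757
outer loop
vertex -3.397 2.8 0.117
vertex -3.789 2.319 0.273
vertex -3.311 2.22 -0.141
endloop
endfacet
facet normal -0.606 0.248 -0.756
outer loop
vertex -4.666 2.678 -0.824
vertex -4.189 2.58 -1.239
vertex -4.581 2.099 -1.082
endloop
endfacet
facet normal -0.785 -0.345 0.515
outer loop
vertex -4.666 2.678 -0.824
vertex -4.581 2.099 -1.082
vertex -3.789 2.319 0.273
endloop
endfacet
facet normal -0.785 -0.344 0.515
outer loop
vertex -3.789 2.319 0.273
vertex -4.581 2.099 -1.082
vertex -3.704 1.739 0.015
endloop
endfacet
facet normal 0.604 -0.248 0.757
outer loop
vertex -3.789 2.319 0.273
vertex -3.704 1.739 0.015
vertex -3.311 2.22 -0.141
endloop
endfacet
facet normal -0.606 0.247 -0.756
outer loop
vertex -4.581 2.099 -1.082
vertex -4.189 2.58 -1.239
vertex -4.103 2.0 -1.497
endloop
endfacet
facet normal -0.278 -0.956 -0.092
outer loop
vertex -4.581 2.099 -1.082
vertex -4.103 2.0 -1.497
vertex -3.704 1.739 0.015
endloop
endfacet
facet normal -0.276 -0.957 -0.092
outer loop
vertex -3.704 1.739 0.015
vertex -4.103 2.0 -1.497
vertex -3.226 1.641 -0.4
endloop
endfacet
facet normal 0.605 -0.249 0.756
outer loop
vertex -3.704 1.739 0.015
vertex -3.226 1.641 -0.4
vertex -3.311 2.22 -0.141
endloop
endfacet
facet normal -0.605 0.247 -0.757
outer loop
vertex -4.103 2.0 -1.497
vertex -4.189 2.58 -1.239
vertex -3.711 2.481 -1.653
endloop
endfacet
facet normal 0.509 -0.611 -0.607
outer loop
vertex -4.103 2.0 -1.497
vertex -3.711 2.481 -1.653
vertex -3.226 1.641 -0.4
endloop
endfacet
facet normal 0.509 -0.611 -0.607
outer loop
vertex -3.226 1.641 -0.4
vertex -3.711 2.481 -1.653
vertex -2.834 2.122 -0.556
endloop
endfacet
facet normal 0.606 -0.249 0.755
outer loop
vertex -3.226 1.641 -0.4
vertex -2.834 2.122 -0.556
vertex -3.311 2.22 -0.141
endloop
endfacet

endsolid
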